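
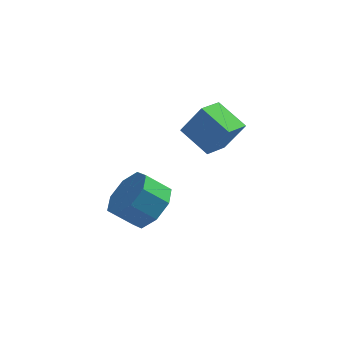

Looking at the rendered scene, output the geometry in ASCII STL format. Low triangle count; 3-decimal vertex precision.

solid 
facet normal -0.521 0.003 -0.854
outer loop
vertex 2.378 -3.272 0.718
vertex 1.436 -2.568 1.295
vertex 2.861 -2.387 0.426
endloop
endfacet
facet normal 0.719 -0.538 -0.441
outer loop
vertex 3.544 -2.392 1.545
vertex 2.378 -3.272 0.718
vertex 2.861 -2.387 0.426
endloop
endfacet
facet normal -0.521 0.004 -0.854
outer loop
vertex 2.861 -2.387 0.426
vertex 1.436 -2.568 1.295
vertex 1.92 -1.683 1.004
endloop
endfacet
facet normal 0.461 0.843 -0.277
outer loop
vertex 1.92 -1.683 1.004
vertex 3.544 -2.392 1.545
vertex 2.861 -2.387 0.426
endloop
endfacet
facet normal -0.460 -0.843 0.277
outer loop
vertex 2.378 -3.272 0.718
vertex 2.119 -2.573 2.414
vertex 1.436 -2.568 1.295
endloop
endfacet
facet normal 0.719 -0.538 -0.441
outer loop
vertex 3.06 -3.277 1.836
vertex 2.378 -3.272 0.718
vertex 3.544 -2.392 1.545
endloop
endfacet
facet normal -0.461 -0.843 0.277
outer loop
vertex 3.06 -3.277 1.836
vertex 2.119 -2.573 2.414
vertex 2.378 -3.272 0.718
endloop
endfacet
facet normal -0.718 0.538 0.441
outer loop
vertex 1.436 -2.568 1.295
vertex 2.119 -2.573 2.414
vertex 1.92 -1.683 1.004
endloop
endfacet
facet normal 0.460 0.843 -0.277
outer loop
vertex 2.602 -1.688 2.122
vertex 3.544 -2.392 1.545
vertex 1.92 -1.683 1.004
endloop
endfacet
facet normal -0.719 0.538 0.441
outer loop
vertex 1.92 -1.683 1.004
vertex 2.119 -2.573 2.414
vertex 2.602 -1.688 2.122
endloop
endfacet
facet normal 0.520 -0.004 0.854
outer loop
vertex 2.602 -1.688 2.122
vertex 3.06 -3.277 1.836
vertex 3.544 -2.392 1.545
endloop
endfacet
facet normal 0.522 -0.003 0.853
outer loop
vertex 2.119 -2.573 2.414
vertex 3.06 -3.277 1.836
vertex 2.602 -1.688 2.122
endloop
endfacet
facet normal 0.746 0.099 -0.659
outer loop
vertex 1.163 -2.71 -1.575
vertex 0.554 -2.986 -2.306
vertex 0.805 -2.122 -1.892
endloop
endfacet
facet normal 0.470 0.623 0.625
outer loop
vertex 1.163 -2.71 -1.575
vertex 0.805 -2.122 -1.892
vertex 0.335 -2.819 -0.844
endloop
endfacet
facet normal 0.470 0.623 0.625
outer loop
vertex 0.335 -2.819 -0.844
vertex 0.805 -2.122 -1.892
vertex -0.023 -2.231 -1.161
endloop
endfacet
facet normal -0.746 -0.099 0.659
outer loop
vertex 0.335 -2.819 -0.844
vertex -0.023 -2.231 -1.161
vertex -0.274 -3.094 -1.574
endloop
endfacet
facet normal 0.746 0.099 -0.658
outer loop
vertex 0.805 -2.122 -1.892
vertex 0.554 -2.986 -2.306
vertex 0.301 -2.04 -2.451
endloop
endfacet
facet normal -0.001 0.989 0.146
outer loop
vertex 0.805 -2.122 -1.892
vertex 0.301 -2.04 -2.451
vertex -0.023 -2.231 -1.161
endloop
endfacet
facet normal -0.001 0.989 0.146
outer loop
vertex -0.023 -2.231 -1.161
vertex 0.301 -2.04 -2.451
vertex -0.527 -2.149 -1.72
endloop
endfacet
facet normal -0.746 -0.098 0.658
outer loop
vertex -0.023 -2.231 -1.161
vertex -0.527 -2.149 -1.72
vertex -0.274 -3.094 -1.574
endloop
endfacet
facet normal 0.746 0.099 -0.658
outer loop
vertex 0.301 -2.04 -2.451
vertex 0.554 -2.986 -2.306
vertex -0.055 -2.511 -2.925
endloop
endfacet
facet normal -0.471 0.777 -0.418
outer loop
vertex 0.301 -2.04 -2.451
vertex -0.055 -2.511 -2.925
vertex -0.527 -2.149 -1.72
endloop
endfacet
facet normal -0.471 0.777 -0.418
outer loop
vertex -0.527 -2.149 -1.72
vertex -0.055 -2.511 -2.925
vertex -0.883 -2.62 -2.194
endloop
endfacet
facet normal -0.746 -0.098 0.658
outer loop
vertex -0.527 -2.149 -1.72
vertex -0.883 -2.62 -2.194
vertex -0.274 -3.094 -1.574
endloop
endfacet
facet normal 0.746 0.098 -0.659
outer loop
vertex -0.055 -2.511 -2.925
vertex 0.554 -2.986 -2.306
vertex -0.055 -3.261 -3.036
endloop
endfacet
facet normal -0.666 0.109 -0.738
outer loop
vertex -0.055 -2.511 -2.925
vertex -0.055 -3.261 -3.036
vertex -0.883 -2.62 -2.194
endloop
endfacet
facet normal -0.666 0.109 -0.738
outer loop
vertex -0.883 -2.62 -2.194
vertex -0.055 -3.261 -3.036
vertex -0.883 -3.37 -2.305
endloop
endfacet
facet normal -0.746 -0.097 0.658
outer loop
vertex -0.883 -2.62 -2.194
vertex -0.883 -3.37 -2.305
vertex -0.274 -3.094 -1.574
endloop
endfacet
facet normal 0.746 0.099 -0.659
outer loop
vertex -0.055 -3.261 -3.036
vertex 0.554 -2.986 -2.306
vertex 0.303 -3.849 -2.719
endloop
endfacet
facet normal -0.470 -0.623 -0.625
outer loop
vertex -0.055 -3.261 -3.036
vertex 0.303 -3.849 -2.719
vertex -0.883 -3.37 -2.305
endloop
endfacet
facet normal -0.470 -0.623 -0.625
outer loop
vertex -0.883 -3.37 -2.305
vertex 0.303 -3.849 -2.719
vertex -0.525 -3.958 -1.988
endloop
endfacet
facet normal -0.746 -0.099 0.659
outer loop
vertex -0.883 -3.37 -2.305
vertex -0.525 -3.958 -1.988
vertex -0.274 -3.094 -1.574
endloop
endfacet
facet normal 0.746 0.098 -0.658
outer loop
vertex 0.303 -3.849 -2.719
vertex 0.554 -2.986 -2.306
vertex 0.807 -3.931 -2.16
endloop
endfacet
facet normal 0.001 -0.989 -0.146
outer loop
vertex 0.303 -3.849 -2.719
vertex 0.807 -3.931 -2.16
vertex -0.525 -3.958 -1.988
endloop
endfacet
facet normal 0.001 -0.989 -0.146
outer loop
vertex -0.525 -3.958 -1.988
vertex 0.807 -3.931 -2.16
vertex -0.021 -4.04 -1.429
endloop
endfacet
facet normal -0.746 -0.099 0.658
outer loop
vertex -0.525 -3.958 -1.988
vertex -0.021 -4.04 -1.429
vertex -0.274 -3.094 -1.574
endloop
endfacet
facet normal 0.746 0.098 -0.658
outer loop
vertex 0.807 -3.931 -2.16
vertex 0.554 -2.986 -2.306
vertex 1.163 -3.46 -1.686
endloop
endfacet
facet normal 0.471 -0.777 0.418
outer loop
vertex 0.807 -3.931 -2.16
vertex 1.163 -3.46 -1.686
vertex -0.021 -4.04 -1.429
endloop
endfacet
facet normal 0.471 -0.777 0.418
outer loop
vertex -0.021 -4.04 -1.429
vertex 1.163 -3.46 -1.686
vertex 0.335 -3.569 -0.955
endloop
endfacet
facet normal -0.746 -0.099 0.658
outer loop
vertex -0.021 -4.04 -1.429
vertex 0.335 -3.569 -0.955
vertex -0.274 -3.094 -1.574
endloop
endfacet
facet normal 0.746 0.097 -0.658
outer loop
vertex 1.163 -3.46 -1.686
vertex 0.554 -2.986 -2.306
vertex 1.163 -2.71 -1.575
endloop
endfacet
facet normal 0.666 -0.109 0.738
outer loop
vertex 1.163 -3.46 -1.686
vertex 1.163 -2.71 -1.575
vertex 0.335 -3.569 -0.955
endloop
endfacet
facet normal 0.666 -0.109 0.738
outer loop
vertex 0.335 -3.569 -0.955
vertex 1.163 -2.71 -1.575
vertex 0.335 -2.819 -0.844
endloop
endfacet
facet normal -0.746 -0.098 0.659
outer loop
vertex 0.335 -3.569 -0.955
vertex 0.335 -2.819 -0.844
vertex -0.274 -3.094 -1.574
endloop
endfacet

endsolid


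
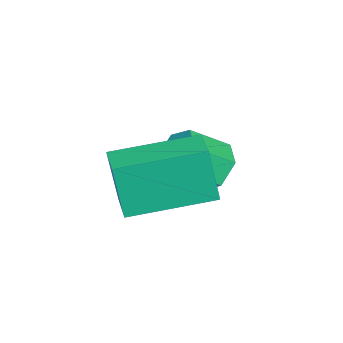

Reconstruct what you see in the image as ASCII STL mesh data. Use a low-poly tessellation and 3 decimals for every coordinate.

solid 
facet normal -0.885 -0.453 -0.103
outer loop
vertex 3.797 -0.2 0.695
vertex 2.826 1.623 1.018
vertex 3.826 0.073 -0.759
endloop
endfacet
facet normal 0.464 -0.872 -0.155
outer loop
vertex 4.694 0.517 -0.658
vertex 3.797 -0.2 0.695
vertex 3.826 0.073 -0.759
endloop
endfacet
facet normal -0.886 -0.453 -0.103
outer loop
vertex 3.826 0.073 -0.759
vertex 2.826 1.623 1.018
vertex 2.856 1.896 -0.436
endloop
endfacet
facet normal 0.020 0.185 -0.983
outer loop
vertex 2.856 1.896 -0.436
vertex 4.694 0.517 -0.658
vertex 3.826 0.073 -0.759
endloop
endfacet
facet normal -0.020 -0.185 0.983
outer loop
vertex 3.797 -0.2 0.695
vertex 3.694 2.067 1.119
vertex 2.826 1.623 1.018
endloop
endfacet
facet normal 0.465 -0.872 -0.154
outer loop
vertex 4.664 0.244 0.796
vertex 3.797 -0.2 0.695
vertex 4.694 0.517 -0.658
endloop
endfacet
facet normal -0.020 -0.185 0.983
outer loop
vertex 4.664 0.244 0.796
vertex 3.694 2.067 1.119
vertex 3.797 -0.2 0.695
endloop
endfacet
facet normal -0.464 0.872 0.154
outer loop
vertex 2.826 1.623 1.018
vertex 3.694 2.067 1.119
vertex 2.856 1.896 -0.436
endloop
endfacet
facet normal 0.020 0.185 -0.983
outer loop
vertex 3.723 2.34 -0.335
vertex 4.694 0.517 -0.658
vertex 2.856 1.896 -0.436
endloop
endfacet
facet normal -0.465 0.872 0.154
outer loop
vertex 2.856 1.896 -0.436
vertex 3.694 2.067 1.119
vertex 3.723 2.34 -0.335
endloop
endfacet
facet normal 0.885 0.453 0.103
outer loop
vertex 3.723 2.34 -0.335
vertex 4.664 0.244 0.796
vertex 4.694 0.517 -0.658
endloop
endfacet
facet normal 0.886 0.453 0.103
outer loop
vertex 3.694 2.067 1.119
vertex 4.664 0.244 0.796
vertex 3.723 2.34 -0.335
endloop
endfacet
facet normal -0.458 0.678 -0.575
outer loop
vertex 2.024 1.413 -1.364
vertex 1.641 1.627 -0.806
vertex 2.267 1.932 -0.945
endloop
endfacet
facet normal 0.820 0.075 -0.568
outer loop
vertex 2.024 1.413 -1.364
vertex 2.267 1.932 -0.945
vertex 2.562 0.62 -0.692
endloop
endfacet
facet normal 0.820 0.075 -0.567
outer loop
vertex 2.562 0.62 -0.692
vertex 2.267 1.932 -0.945
vertex 2.804 1.139 -0.273
endloop
endfacet
facet normal 0.459 -0.678 0.574
outer loop
vertex 2.562 0.62 -0.692
vertex 2.804 1.139 -0.273
vertex 2.179 0.833 -0.134
endloop
endfacet
facet normal -0.458 0.678 -0.575
outer loop
vertex 2.267 1.932 -0.945
vertex 1.641 1.627 -0.806
vertex 1.884 2.146 -0.387
endloop
endfacet
facet normal 0.706 0.671 0.227
outer loop
vertex 2.267 1.932 -0.945
vertex 1.884 2.146 -0.387
vertex 2.804 1.139 -0.273
endloop
endfacet
facet normal 0.706 0.671 0.227
outer loop
vertex 2.804 1.139 -0.273
vertex 1.884 2.146 -0.387
vertex 2.421 1.353 0.285
endloop
endfacet
facet normal 0.459 -0.677 0.575
outer loop
vertex 2.804 1.139 -0.273
vertex 2.421 1.353 0.285
vertex 2.179 0.833 -0.134
endloop
endfacet
facet normal -0.459 0.678 -0.574
outer loop
vertex 1.884 2.146 -0.387
vertex 1.641 1.627 -0.806
vertex 1.258 1.84 -0.248
endloop
endfacet
facet normal -0.115 0.596 0.795
outer loop
vertex 1.884 2.146 -0.387
vertex 1.258 1.84 -0.248
vertex 2.421 1.353 0.285
endloop
endfacet
facet normal -0.115 0.596 0.795
outer loop
vertex 2.421 1.353 0.285
vertex 1.258 1.84 -0.248
vertex 1.796 1.047 0.424
endloop
endfacet
facet normal 0.459 -0.677 0.575
outer loop
vertex 2.421 1.353 0.285
vertex 1.796 1.047 0.424
vertex 2.179 0.833 -0.134
endloop
endfacet
facet normal -0.459 0.678 -0.574
outer loop
vertex 1.258 1.84 -0.248
vertex 1.641 1.627 -0.806
vertex 1.016 1.321 -0.667
endloop
endfacet
facet normal -0.820 -0.076 0.567
outer loop
vertex 1.258 1.84 -0.248
vertex 1.016 1.321 -0.667
vertex 1.796 1.047 0.424
endloop
endfacet
facet normal -0.820 -0.074 0.568
outer loop
vertex 1.796 1.047 0.424
vertex 1.016 1.321 -0.667
vertex 1.553 0.528 0.005
endloop
endfacet
facet normal 0.458 -0.678 0.575
outer loop
vertex 1.796 1.047 0.424
vertex 1.553 0.528 0.005
vertex 2.179 0.833 -0.134
endloop
endfacet
facet normal -0.459 0.677 -0.575
outer loop
vertex 1.016 1.321 -0.667
vertex 1.641 1.627 -0.806
vertex 1.399 1.107 -1.225
endloop
endfacet
facet normal -0.706 -0.671 -0.227
outer loop
vertex 1.016 1.321 -0.667
vertex 1.399 1.107 -1.225
vertex 1.553 0.528 0.005
endloop
endfacet
facet normal -0.706 -0.671 -0.227
outer loop
vertex 1.553 0.528 0.005
vertex 1.399 1.107 -1.225
vertex 1.936 0.314 -0.553
endloop
endfacet
facet normal 0.458 -0.678 0.575
outer loop
vertex 1.553 0.528 0.005
vertex 1.936 0.314 -0.553
vertex 2.179 0.833 -0.134
endloop
endfacet
facet normal -0.459 0.677 -0.575
outer loop
vertex 1.399 1.107 -1.225
vertex 1.641 1.627 -0.806
vertex 2.024 1.413 -1.364
endloop
endfacet
facet normal 0.115 -0.596 -0.795
outer loop
vertex 1.399 1.107 -1.225
vertex 2.024 1.413 -1.364
vertex 1.936 0.314 -0.553
endloop
endfacet
facet normal 0.115 -0.596 -0.795
outer loop
vertex 1.936 0.314 -0.553
vertex 2.024 1.413 -1.364
vertex 2.562 0.62 -0.692
endloop
endfacet
facet normal 0.459 -0.678 0.574
outer loop
vertex 1.936 0.314 -0.553
vertex 2.562 0.62 -0.692
vertex 2.179 0.833 -0.134
endloop
endfacet

endsolid


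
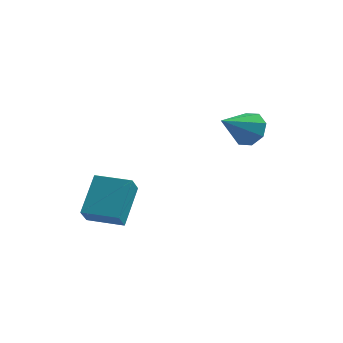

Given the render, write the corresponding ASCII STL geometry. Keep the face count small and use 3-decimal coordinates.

solid 
facet normal 0.525 0.646 -0.555
outer loop
vertex 2.7 3.358 -0.146
vertex 2.333 3.007 -0.902
vertex 2.11 3.679 -0.331
endloop
endfacet
facet normal -0.137 0.293 0.946
outer loop
vertex 2.7 3.358 -0.146
vertex 2.11 3.679 -0.331
vertex 1.347 1.793 0.142
endloop
endfacet
facet normal 0.525 0.646 -0.555
outer loop
vertex 2.11 3.679 -0.331
vertex 2.333 3.007 -0.902
vertex 1.651 3.607 -0.849
endloop
endfacet
facet normal -0.705 0.427 0.566
outer loop
vertex 2.11 3.679 -0.331
vertex 1.651 3.607 -0.849
vertex 1.347 1.793 0.142
endloop
endfacet
facet normal 0.525 0.645 -0.555
outer loop
vertex 1.651 3.607 -0.849
vertex 2.333 3.007 -0.902
vertex 1.592 3.182 -1.399
endloop
endfacet
facet normal -0.987 0.157 -0.015
outer loop
vertex 1.651 3.607 -0.849
vertex 1.592 3.182 -1.399
vertex 1.347 1.793 0.142
endloop
endfacet
facet normal 0.525 0.645 -0.555
outer loop
vertex 1.592 3.182 -1.399
vertex 2.333 3.007 -0.902
vertex 1.967 2.655 -1.657
endloop
endfacet
facet normal -0.816 -0.359 -0.453
outer loop
vertex 1.592 3.182 -1.399
vertex 1.967 2.655 -1.657
vertex 1.347 1.793 0.142
endloop
endfacet
facet normal 0.524 0.646 -0.555
outer loop
vertex 1.967 2.655 -1.657
vertex 2.333 3.007 -0.902
vertex 2.557 2.334 -1.473
endloop
endfacet
facet normal -0.292 -0.819 -0.493
outer loop
vertex 1.967 2.655 -1.657
vertex 2.557 2.334 -1.473
vertex 1.347 1.793 0.142
endloop
endfacet
facet normal 0.525 0.645 -0.555
outer loop
vertex 2.557 2.334 -1.473
vertex 2.333 3.007 -0.902
vertex 3.016 2.407 -0.954
endloop
endfacet
facet normal 0.278 -0.954 -0.111
outer loop
vertex 2.557 2.334 -1.473
vertex 3.016 2.407 -0.954
vertex 1.347 1.793 0.142
endloop
endfacet
facet normal 0.525 0.646 -0.554
outer loop
vertex 3.016 2.407 -0.954
vertex 2.333 3.007 -0.902
vertex 3.075 2.831 -0.404
endloop
endfacet
facet normal 0.559 -0.685 0.468
outer loop
vertex 3.016 2.407 -0.954
vertex 3.075 2.831 -0.404
vertex 1.347 1.793 0.142
endloop
endfacet
facet normal 0.525 0.645 -0.555
outer loop
vertex 3.075 2.831 -0.404
vertex 2.333 3.007 -0.902
vertex 2.7 3.358 -0.146
endloop
endfacet
facet normal 0.387 -0.168 0.906
outer loop
vertex 3.075 2.831 -0.404
vertex 2.7 3.358 -0.146
vertex 1.347 1.793 0.142
endloop
endfacet
facet normal -0.990 0.144 0.009
outer loop
vertex -3.741 -1.781 -3.718
vertex -3.501 -0.209 -2.425
vertex -3.652 -1.117 -4.541
endloop
endfacet
facet normal -0.117 -0.767 -0.631
outer loop
vertex -2.039 -1.351 -4.555
vertex -3.741 -1.781 -3.718
vertex -3.652 -1.117 -4.541
endloop
endfacet
facet normal -0.990 0.144 0.009
outer loop
vertex -3.652 -1.117 -4.541
vertex -3.501 -0.209 -2.425
vertex -3.412 0.455 -3.247
endloop
endfacet
facet normal 0.084 0.626 -0.776
outer loop
vertex -3.412 0.455 -3.247
vertex -2.039 -1.351 -4.555
vertex -3.652 -1.117 -4.541
endloop
endfacet
facet normal -0.084 -0.625 0.776
outer loop
vertex -3.741 -1.781 -3.718
vertex -1.888 -0.443 -2.439
vertex -3.501 -0.209 -2.425
endloop
endfacet
facet normal -0.117 -0.766 -0.632
outer loop
vertex -2.128 -2.015 -3.733
vertex -3.741 -1.781 -3.718
vertex -2.039 -1.351 -4.555
endloop
endfacet
facet normal -0.084 -0.626 0.776
outer loop
vertex -2.128 -2.015 -3.733
vertex -1.888 -0.443 -2.439
vertex -3.741 -1.781 -3.718
endloop
endfacet
facet normal 0.117 0.766 0.632
outer loop
vertex -3.501 -0.209 -2.425
vertex -1.888 -0.443 -2.439
vertex -3.412 0.455 -3.247
endloop
endfacet
facet normal 0.084 0.625 -0.776
outer loop
vertex -1.799 0.221 -3.262
vertex -2.039 -1.351 -4.555
vertex -3.412 0.455 -3.247
endloop
endfacet
facet normal 0.117 0.767 0.631
outer loop
vertex -3.412 0.455 -3.247
vertex -1.888 -0.443 -2.439
vertex -1.799 0.221 -3.262
endloop
endfacet
facet normal 0.990 -0.144 -0.009
outer loop
vertex -1.799 0.221 -3.262
vertex -2.128 -2.015 -3.733
vertex -2.039 -1.351 -4.555
endloop
endfacet
facet normal 0.990 -0.144 -0.009
outer loop
vertex -1.888 -0.443 -2.439
vertex -2.128 -2.015 -3.733
vertex -1.799 0.221 -3.262
endloop
endfacet

endsolid


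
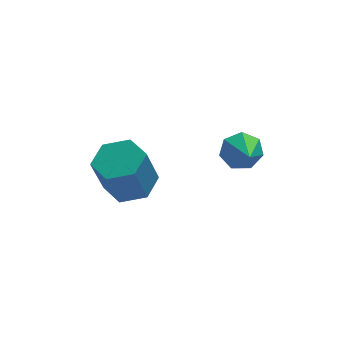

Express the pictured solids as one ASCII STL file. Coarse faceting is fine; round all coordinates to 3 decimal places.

solid 
facet normal 0.262 0.211 -0.942
outer loop
vertex -1.119 -1.543 -4.547
vertex -2.082 -1.439 -4.792
vertex -1.561 -0.649 -4.47
endloop
endfacet
facet normal 0.858 0.396 0.327
outer loop
vertex -1.119 -1.543 -4.547
vertex -1.561 -0.649 -4.47
vertex -1.594 -1.924 -2.842
endloop
endfacet
facet normal 0.857 0.397 0.328
outer loop
vertex -1.594 -1.924 -2.842
vertex -1.561 -0.649 -4.47
vertex -2.036 -1.031 -2.766
endloop
endfacet
facet normal -0.263 -0.210 0.942
outer loop
vertex -1.594 -1.924 -2.842
vertex -2.036 -1.031 -2.766
vertex -2.558 -1.821 -3.088
endloop
endfacet
facet normal 0.262 0.211 -0.942
outer loop
vertex -1.561 -0.649 -4.47
vertex -2.082 -1.439 -4.792
vertex -2.525 -0.546 -4.715
endloop
endfacet
facet normal 0.045 0.972 0.231
outer loop
vertex -1.561 -0.649 -4.47
vertex -2.525 -0.546 -4.715
vertex -2.036 -1.031 -2.766
endloop
endfacet
facet normal 0.046 0.972 0.230
outer loop
vertex -2.036 -1.031 -2.766
vertex -2.525 -0.546 -4.715
vertex -3.0 -0.927 -3.011
endloop
endfacet
facet normal -0.262 -0.211 0.942
outer loop
vertex -2.036 -1.031 -2.766
vertex -3.0 -0.927 -3.011
vertex -2.558 -1.821 -3.088
endloop
endfacet
facet normal 0.263 0.212 -0.941
outer loop
vertex -2.525 -0.546 -4.715
vertex -2.082 -1.439 -4.792
vertex -3.046 -1.336 -5.038
endloop
endfacet
facet normal -0.812 0.575 -0.098
outer loop
vertex -2.525 -0.546 -4.715
vertex -3.046 -1.336 -5.038
vertex -3.0 -0.927 -3.011
endloop
endfacet
facet normal -0.812 0.575 -0.098
outer loop
vertex -3.0 -0.927 -3.011
vertex -3.046 -1.336 -5.038
vertex -3.521 -1.717 -3.333
endloop
endfacet
facet normal -0.262 -0.211 0.942
outer loop
vertex -3.0 -0.927 -3.011
vertex -3.521 -1.717 -3.333
vertex -2.558 -1.821 -3.088
endloop
endfacet
facet normal 0.263 0.210 -0.942
outer loop
vertex -3.046 -1.336 -5.038
vertex -2.082 -1.439 -4.792
vertex -2.604 -2.229 -5.114
endloop
endfacet
facet normal -0.858 -0.397 -0.328
outer loop
vertex -3.046 -1.336 -5.038
vertex -2.604 -2.229 -5.114
vertex -3.521 -1.717 -3.333
endloop
endfacet
facet normal -0.858 -0.396 -0.328
outer loop
vertex -3.521 -1.717 -3.333
vertex -2.604 -2.229 -5.114
vertex -3.079 -2.611 -3.41
endloop
endfacet
facet normal -0.262 -0.211 0.942
outer loop
vertex -3.521 -1.717 -3.333
vertex -3.079 -2.611 -3.41
vertex -2.558 -1.821 -3.088
endloop
endfacet
facet normal 0.262 0.211 -0.942
outer loop
vertex -2.604 -2.229 -5.114
vertex -2.082 -1.439 -4.792
vertex -1.64 -2.333 -4.869
endloop
endfacet
facet normal -0.046 -0.972 -0.231
outer loop
vertex -2.604 -2.229 -5.114
vertex -1.64 -2.333 -4.869
vertex -3.079 -2.611 -3.41
endloop
endfacet
facet normal -0.045 -0.972 -0.230
outer loop
vertex -3.079 -2.611 -3.41
vertex -1.64 -2.333 -4.869
vertex -2.115 -2.714 -3.165
endloop
endfacet
facet normal -0.262 -0.211 0.942
outer loop
vertex -3.079 -2.611 -3.41
vertex -2.115 -2.714 -3.165
vertex -2.558 -1.821 -3.088
endloop
endfacet
facet normal 0.262 0.211 -0.942
outer loop
vertex -1.64 -2.333 -4.869
vertex -2.082 -1.439 -4.792
vertex -1.119 -1.543 -4.547
endloop
endfacet
facet normal 0.812 -0.575 0.098
outer loop
vertex -1.64 -2.333 -4.869
vertex -1.119 -1.543 -4.547
vertex -2.115 -2.714 -3.165
endloop
endfacet
facet normal 0.812 -0.575 0.098
outer loop
vertex -2.115 -2.714 -3.165
vertex -1.119 -1.543 -4.547
vertex -1.594 -1.924 -2.842
endloop
endfacet
facet normal -0.263 -0.212 0.941
outer loop
vertex -2.115 -2.714 -3.165
vertex -1.594 -1.924 -2.842
vertex -2.558 -1.821 -3.088
endloop
endfacet
facet normal -0.024 0.860 -0.509
outer loop
vertex 2.222 -3.2 -2.314
vertex 1.483 -3.089 -2.092
vertex 2.138 -2.86 -1.736
endloop
endfacet
facet normal 0.900 -0.306 0.311
outer loop
vertex 2.222 -3.2 -2.314
vertex 2.138 -2.86 -1.736
vertex 1.517 -4.311 -1.368
endloop
endfacet
facet normal -0.024 0.860 -0.509
outer loop
vertex 2.138 -2.86 -1.736
vertex 1.483 -3.089 -2.092
vertex 1.56 -2.692 -1.425
endloop
endfacet
facet normal 0.478 0.018 0.878
outer loop
vertex 2.138 -2.86 -1.736
vertex 1.56 -2.692 -1.425
vertex 1.517 -4.311 -1.368
endloop
endfacet
facet normal -0.025 0.860 -0.509
outer loop
vertex 1.56 -2.692 -1.425
vertex 1.483 -3.089 -2.092
vertex 0.924 -2.824 -1.617
endloop
endfacet
facet normal -0.297 0.041 0.954
outer loop
vertex 1.56 -2.692 -1.425
vertex 0.924 -2.824 -1.617
vertex 1.517 -4.311 -1.368
endloop
endfacet
facet normal -0.025 0.860 -0.509
outer loop
vertex 0.924 -2.824 -1.617
vertex 1.483 -3.089 -2.092
vertex 0.709 -3.155 -2.166
endloop
endfacet
facet normal -0.839 -0.254 0.482
outer loop
vertex 0.924 -2.824 -1.617
vertex 0.709 -3.155 -2.166
vertex 1.517 -4.311 -1.368
endloop
endfacet
facet normal -0.025 0.860 -0.509
outer loop
vertex 0.709 -3.155 -2.166
vertex 1.483 -3.089 -2.092
vertex 1.077 -3.437 -2.66
endloop
endfacet
facet normal -0.741 -0.645 -0.184
outer loop
vertex 0.709 -3.155 -2.166
vertex 1.077 -3.437 -2.66
vertex 1.517 -4.311 -1.368
endloop
endfacet
facet normal -0.023 0.860 -0.510
outer loop
vertex 1.077 -3.437 -2.66
vertex 1.483 -3.089 -2.092
vertex 1.75 -3.458 -2.726
endloop
endfacet
facet normal -0.079 -0.838 -0.540
outer loop
vertex 1.077 -3.437 -2.66
vertex 1.75 -3.458 -2.726
vertex 1.517 -4.311 -1.368
endloop
endfacet
facet normal -0.024 0.860 -0.510
outer loop
vertex 1.75 -3.458 -2.726
vertex 1.483 -3.089 -2.092
vertex 2.222 -3.2 -2.314
endloop
endfacet
facet normal 0.654 -0.686 -0.319
outer loop
vertex 1.75 -3.458 -2.726
vertex 2.222 -3.2 -2.314
vertex 1.517 -4.311 -1.368
endloop
endfacet

endsolid


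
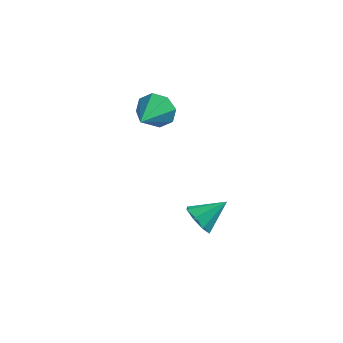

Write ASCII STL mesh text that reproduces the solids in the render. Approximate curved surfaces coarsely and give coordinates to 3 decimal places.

solid 
facet normal -0.610 -0.573 -0.547
outer loop
vertex 1.051 -1.825 -3.063
vertex 0.562 -1.129 -3.247
vertex 1.252 -1.512 -3.615
endloop
endfacet
facet normal 0.929 -0.342 0.144
outer loop
vertex 1.051 -1.825 -3.063
vertex 1.252 -1.512 -3.615
vertex 1.538 -0.211 -2.373
endloop
endfacet
facet normal -0.610 -0.573 -0.547
outer loop
vertex 1.252 -1.512 -3.615
vertex 0.562 -1.129 -3.247
vertex 1.049 -0.974 -3.952
endloop
endfacet
facet normal 0.927 0.131 -0.350
outer loop
vertex 1.252 -1.512 -3.615
vertex 1.049 -0.974 -3.952
vertex 1.538 -0.211 -2.373
endloop
endfacet
facet normal -0.609 -0.574 -0.547
outer loop
vertex 1.049 -0.974 -3.952
vertex 0.562 -1.129 -3.247
vertex 0.56 -0.528 -3.876
endloop
endfacet
facet normal 0.542 0.679 -0.496
outer loop
vertex 1.049 -0.974 -3.952
vertex 0.56 -0.528 -3.876
vertex 1.538 -0.211 -2.373
endloop
endfacet
facet normal -0.609 -0.574 -0.547
outer loop
vertex 0.56 -0.528 -3.876
vertex 0.562 -1.129 -3.247
vertex 0.073 -0.434 -3.432
endloop
endfacet
facet normal 0.000 0.978 -0.207
outer loop
vertex 0.56 -0.528 -3.876
vertex 0.073 -0.434 -3.432
vertex 1.538 -0.211 -2.373
endloop
endfacet
facet normal -0.610 -0.574 -0.546
outer loop
vertex 0.073 -0.434 -3.432
vertex 0.562 -1.129 -3.247
vertex -0.127 -0.747 -2.88
endloop
endfacet
facet normal -0.382 0.857 0.347
outer loop
vertex 0.073 -0.434 -3.432
vertex -0.127 -0.747 -2.88
vertex 1.538 -0.211 -2.373
endloop
endfacet
facet normal -0.610 -0.574 -0.547
outer loop
vertex -0.127 -0.747 -2.88
vertex 0.562 -1.129 -3.247
vertex 0.076 -1.284 -2.543
endloop
endfacet
facet normal -0.380 0.384 0.841
outer loop
vertex -0.127 -0.747 -2.88
vertex 0.076 -1.284 -2.543
vertex 1.538 -0.211 -2.373
endloop
endfacet
facet normal -0.610 -0.574 -0.547
outer loop
vertex 0.076 -1.284 -2.543
vertex 0.562 -1.129 -3.247
vertex 0.564 -1.73 -2.619
endloop
endfacet
facet normal 0.005 -0.163 0.987
outer loop
vertex 0.076 -1.284 -2.543
vertex 0.564 -1.73 -2.619
vertex 1.538 -0.211 -2.373
endloop
endfacet
facet normal -0.610 -0.573 -0.547
outer loop
vertex 0.564 -1.73 -2.619
vertex 0.562 -1.129 -3.247
vertex 1.051 -1.825 -3.063
endloop
endfacet
facet normal 0.546 -0.463 0.698
outer loop
vertex 0.564 -1.73 -2.619
vertex 1.051 -1.825 -3.063
vertex 1.538 -0.211 -2.373
endloop
endfacet
facet normal -0.020 0.951 -0.309
outer loop
vertex -1.557 0.435 3.297
vertex -1.989 0.165 2.496
vertex -2.282 0.439 3.357
endloop
endfacet
facet normal 0.081 -0.130 0.988
outer loop
vertex -1.557 0.435 3.297
vertex -2.282 0.439 3.357
vertex -1.951 -1.585 3.064
endloop
endfacet
facet normal -0.021 0.951 -0.310
outer loop
vertex -2.282 0.439 3.357
vertex -1.989 0.165 2.496
vertex -2.835 0.282 2.912
endloop
endfacet
facet normal -0.576 -0.209 0.790
outer loop
vertex -2.282 0.439 3.357
vertex -2.835 0.282 2.912
vertex -1.951 -1.585 3.064
endloop
endfacet
facet normal -0.020 0.951 -0.309
outer loop
vertex -2.835 0.282 2.912
vertex -1.989 0.165 2.496
vertex -2.892 0.057 2.223
endloop
endfacet
facet normal -0.891 -0.405 0.206
outer loop
vertex -2.835 0.282 2.912
vertex -2.892 0.057 2.223
vertex -1.951 -1.585 3.064
endloop
endfacet
facet normal -0.020 0.951 -0.309
outer loop
vertex -2.892 0.057 2.223
vertex -1.989 0.165 2.496
vertex -2.421 -0.105 1.694
endloop
endfacet
facet normal -0.678 -0.603 -0.419
outer loop
vertex -2.892 0.057 2.223
vertex -2.421 -0.105 1.694
vertex -1.951 -1.585 3.064
endloop
endfacet
facet normal -0.020 0.951 -0.309
outer loop
vertex -2.421 -0.105 1.694
vertex -1.989 0.165 2.496
vertex -1.696 -0.109 1.634
endloop
endfacet
facet normal -0.064 -0.689 -0.722
outer loop
vertex -2.421 -0.105 1.694
vertex -1.696 -0.109 1.634
vertex -1.951 -1.585 3.064
endloop
endfacet
facet normal -0.021 0.951 -0.309
outer loop
vertex -1.696 -0.109 1.634
vertex -1.989 0.165 2.496
vertex -1.143 0.048 2.079
endloop
endfacet
facet normal 0.595 -0.610 -0.524
outer loop
vertex -1.696 -0.109 1.634
vertex -1.143 0.048 2.079
vertex -1.951 -1.585 3.064
endloop
endfacet
facet normal -0.021 0.951 -0.309
outer loop
vertex -1.143 0.048 2.079
vertex -1.989 0.165 2.496
vertex -1.085 0.273 2.768
endloop
endfacet
facet normal 0.908 -0.414 0.059
outer loop
vertex -1.143 0.048 2.079
vertex -1.085 0.273 2.768
vertex -1.951 -1.585 3.064
endloop
endfacet
facet normal -0.020 0.951 -0.309
outer loop
vertex -1.085 0.273 2.768
vertex -1.989 0.165 2.496
vertex -1.557 0.435 3.297
endloop
endfacet
facet normal 0.695 -0.215 0.686
outer loop
vertex -1.085 0.273 2.768
vertex -1.557 0.435 3.297
vertex -1.951 -1.585 3.064
endloop
endfacet

endsolid


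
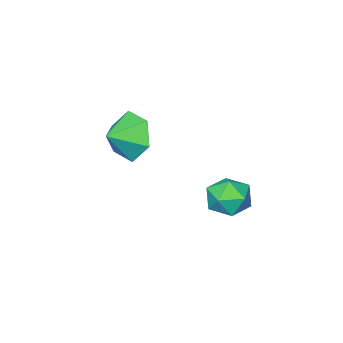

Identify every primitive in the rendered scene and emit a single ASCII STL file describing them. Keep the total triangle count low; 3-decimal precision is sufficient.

solid 
facet normal -0.932 0.088 -0.352
outer loop
vertex 2.782 -2.285 2.06
vertex 2.406 -2.814 2.923
vertex 2.498 -1.738 2.947
endloop
endfacet
facet normal 0.804 0.586 -0.104
outer loop
vertex 2.782 -2.285 2.06
vertex 2.498 -1.738 2.947
vertex 3.394 -2.906 3.297
endloop
endfacet
facet normal -0.932 0.088 -0.352
outer loop
vertex 2.498 -1.738 2.947
vertex 2.406 -2.814 2.923
vertex 2.122 -2.267 3.81
endloop
endfacet
facet normal 0.539 0.593 0.598
outer loop
vertex 2.498 -1.738 2.947
vertex 2.122 -2.267 3.81
vertex 3.394 -2.906 3.297
endloop
endfacet
facet normal -0.932 0.088 -0.352
outer loop
vertex 2.122 -2.267 3.81
vertex 2.406 -2.814 2.923
vertex 2.03 -3.343 3.786
endloop
endfacet
facet normal 0.351 -0.051 0.935
outer loop
vertex 2.122 -2.267 3.81
vertex 2.03 -3.343 3.786
vertex 3.394 -2.906 3.297
endloop
endfacet
facet normal -0.932 0.087 -0.353
outer loop
vertex 2.03 -3.343 3.786
vertex 2.406 -2.814 2.923
vertex 2.315 -3.89 2.899
endloop
endfacet
facet normal 0.429 -0.701 0.570
outer loop
vertex 2.03 -3.343 3.786
vertex 2.315 -3.89 2.899
vertex 3.394 -2.906 3.297
endloop
endfacet
facet normal -0.932 0.087 -0.353
outer loop
vertex 2.315 -3.89 2.899
vertex 2.406 -2.814 2.923
vertex 2.691 -3.361 2.036
endloop
endfacet
facet normal 0.694 -0.708 -0.132
outer loop
vertex 2.315 -3.89 2.899
vertex 2.691 -3.361 2.036
vertex 3.394 -2.906 3.297
endloop
endfacet
facet normal -0.932 0.087 -0.353
outer loop
vertex 2.691 -3.361 2.036
vertex 2.406 -2.814 2.923
vertex 2.782 -2.285 2.06
endloop
endfacet
facet normal 0.881 -0.064 -0.468
outer loop
vertex 2.691 -3.361 2.036
vertex 2.782 -2.285 2.06
vertex 3.394 -2.906 3.297
endloop
endfacet
facet normal -0.502 -0.122 0.856
outer loop
vertex -1.762 -1.306 -0.628
vertex -1.461 -2.19 -0.578
vertex -0.961 -1.503 -0.187
endloop
endfacet
facet normal -0.292 0.556 0.778
outer loop
vertex -1.762 -1.306 -0.628
vertex -0.961 -1.503 -0.187
vertex -1.016 -0.753 -0.743
endloop
endfacet
facet normal -0.570 0.804 0.171
outer loop
vertex -1.762 -1.306 -0.628
vertex -1.016 -0.753 -0.743
vertex -1.551 -0.976 -1.478
endloop
endfacet
facet normal -0.952 0.280 -0.128
outer loop
vertex -1.762 -1.306 -0.628
vertex -1.551 -0.976 -1.478
vertex -1.826 -1.865 -1.376
endloop
endfacet
facet normal -0.909 -0.293 0.297
outer loop
vertex -1.762 -1.306 -0.628
vertex -1.826 -1.865 -1.376
vertex -1.461 -2.19 -0.578
endloop
endfacet
facet normal 0.418 0.561 0.715
outer loop
vertex -1.016 -0.753 -0.743
vertex -0.961 -1.503 -0.187
vertex -0.254 -1.295 -0.764
endloop
endfacet
facet normal 0.079 -0.536 0.840
outer loop
vertex -0.961 -1.503 -0.187
vertex -1.461 -2.19 -0.578
vertex -0.529 -2.184 -0.662
endloop
endfacet
facet normal -0.580 -0.812 -0.066
outer loop
vertex -1.461 -2.19 -0.578
vertex -1.826 -1.865 -1.376
vertex -1.064 -2.407 -1.397
endloop
endfacet
facet normal -0.648 0.114 -0.753
outer loop
vertex -1.826 -1.865 -1.376
vertex -1.551 -0.976 -1.478
vertex -1.119 -1.657 -1.953
endloop
endfacet
facet normal -0.031 0.962 -0.270
outer loop
vertex -1.551 -0.976 -1.478
vertex -1.016 -0.753 -0.743
vertex -0.619 -0.97 -1.562
endloop
endfacet
facet normal 0.952 -0.280 0.128
outer loop
vertex -0.318 -1.854 -1.512
vertex -0.254 -1.295 -0.764
vertex -0.529 -2.184 -0.662
endloop
endfacet
facet normal 0.570 -0.804 -0.171
outer loop
vertex -0.318 -1.854 -1.512
vertex -0.529 -2.184 -0.662
vertex -1.064 -2.407 -1.397
endloop
endfacet
facet normal 0.292 -0.556 -0.778
outer loop
vertex -0.318 -1.854 -1.512
vertex -1.064 -2.407 -1.397
vertex -1.119 -1.657 -1.953
endloop
endfacet
facet normal 0.502 0.122 -0.856
outer loop
vertex -0.318 -1.854 -1.512
vertex -1.119 -1.657 -1.953
vertex -0.619 -0.97 -1.562
endloop
endfacet
facet normal 0.909 0.293 -0.297
outer loop
vertex -0.318 -1.854 -1.512
vertex -0.619 -0.97 -1.562
vertex -0.254 -1.295 -0.764
endloop
endfacet
facet normal 0.648 -0.114 0.753
outer loop
vertex -0.529 -2.184 -0.662
vertex -0.254 -1.295 -0.764
vertex -0.961 -1.503 -0.187
endloop
endfacet
facet normal 0.031 -0.962 0.270
outer loop
vertex -1.064 -2.407 -1.397
vertex -0.529 -2.184 -0.662
vertex -1.461 -2.19 -0.578
endloop
endfacet
facet normal -0.418 -0.561 -0.715
outer loop
vertex -1.119 -1.657 -1.953
vertex -1.064 -2.407 -1.397
vertex -1.826 -1.865 -1.376
endloop
endfacet
facet normal -0.079 0.536 -0.840
outer loop
vertex -0.619 -0.97 -1.562
vertex -1.119 -1.657 -1.953
vertex -1.551 -0.976 -1.478
endloop
endfacet
facet normal 0.580 0.812 0.066
outer loop
vertex -0.254 -1.295 -0.764
vertex -0.619 -0.97 -1.562
vertex -1.016 -0.753 -0.743
endloop
endfacet

endsolid


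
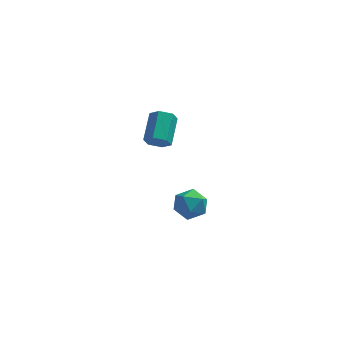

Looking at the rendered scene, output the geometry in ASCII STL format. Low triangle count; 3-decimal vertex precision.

solid 
facet normal 0.463 0.768 -0.443
outer loop
vertex 1.148 2.093 -2.607
vertex 0.758 2.658 -2.036
vertex 1.55 2.296 -1.835
endloop
endfacet
facet normal 0.854 0.174 -0.490
outer loop
vertex 1.148 2.093 -2.607
vertex 1.55 2.296 -1.835
vertex 1.552 1.453 -2.131
endloop
endfacet
facet normal 0.464 -0.321 -0.826
outer loop
vertex 1.148 2.093 -2.607
vertex 1.552 1.453 -2.131
vertex 0.76 1.293 -2.514
endloop
endfacet
facet normal -0.168 -0.033 -0.985
outer loop
vertex 1.148 2.093 -2.607
vertex 0.76 1.293 -2.514
vertex 0.269 2.037 -2.455
endloop
endfacet
facet normal -0.170 0.640 -0.749
outer loop
vertex 1.148 2.093 -2.607
vertex 0.269 2.037 -2.455
vertex 0.758 2.658 -2.036
endloop
endfacet
facet normal 0.983 -0.058 0.171
outer loop
vertex 1.552 1.453 -2.131
vertex 1.55 2.296 -1.835
vertex 1.411 1.623 -1.265
endloop
endfacet
facet normal 0.350 0.903 0.248
outer loop
vertex 1.55 2.296 -1.835
vertex 0.758 2.658 -2.036
vertex 0.92 2.367 -1.206
endloop
endfacet
facet normal -0.674 0.697 -0.246
outer loop
vertex 0.758 2.658 -2.036
vertex 0.269 2.037 -2.455
vertex 0.128 2.207 -1.589
endloop
endfacet
facet normal -0.671 -0.393 -0.628
outer loop
vertex 0.269 2.037 -2.455
vertex 0.76 1.293 -2.514
vertex 0.13 1.364 -1.885
endloop
endfacet
facet normal 0.353 -0.859 -0.370
outer loop
vertex 0.76 1.293 -2.514
vertex 1.552 1.453 -2.131
vertex 0.922 1.002 -1.684
endloop
endfacet
facet normal 0.168 0.033 0.985
outer loop
vertex 0.532 1.567 -1.113
vertex 1.411 1.623 -1.265
vertex 0.92 2.367 -1.206
endloop
endfacet
facet normal -0.464 0.321 0.826
outer loop
vertex 0.532 1.567 -1.113
vertex 0.92 2.367 -1.206
vertex 0.128 2.207 -1.589
endloop
endfacet
facet normal -0.854 -0.174 0.490
outer loop
vertex 0.532 1.567 -1.113
vertex 0.128 2.207 -1.589
vertex 0.13 1.364 -1.885
endloop
endfacet
facet normal -0.463 -0.768 0.443
outer loop
vertex 0.532 1.567 -1.113
vertex 0.13 1.364 -1.885
vertex 0.922 1.002 -1.684
endloop
endfacet
facet normal 0.170 -0.640 0.749
outer loop
vertex 0.532 1.567 -1.113
vertex 0.922 1.002 -1.684
vertex 1.411 1.623 -1.265
endloop
endfacet
facet normal 0.671 0.393 0.628
outer loop
vertex 0.92 2.367 -1.206
vertex 1.411 1.623 -1.265
vertex 1.55 2.296 -1.835
endloop
endfacet
facet normal -0.353 0.859 0.370
outer loop
vertex 0.128 2.207 -1.589
vertex 0.92 2.367 -1.206
vertex 0.758 2.658 -2.036
endloop
endfacet
facet normal -0.983 0.058 -0.171
outer loop
vertex 0.13 1.364 -1.885
vertex 0.128 2.207 -1.589
vertex 0.269 2.037 -2.455
endloop
endfacet
facet normal -0.350 -0.903 -0.248
outer loop
vertex 0.922 1.002 -1.684
vertex 0.13 1.364 -1.885
vertex 0.76 1.293 -2.514
endloop
endfacet
facet normal 0.674 -0.697 0.246
outer loop
vertex 1.411 1.623 -1.265
vertex 0.922 1.002 -1.684
vertex 1.552 1.453 -2.131
endloop
endfacet
facet normal -0.079 -0.859 -0.506
outer loop
vertex 0.147 0.347 3.351
vertex -0.461 0.309 3.51
vertex -0.292 0.605 2.981
endloop
endfacet
facet normal 0.712 0.306 -0.631
outer loop
vertex 0.147 0.347 3.351
vertex -0.292 0.605 2.981
vertex 0.269 1.669 4.13
endloop
endfacet
facet normal 0.713 0.306 -0.631
outer loop
vertex 0.269 1.669 4.13
vertex -0.292 0.605 2.981
vertex -0.17 1.928 3.76
endloop
endfacet
facet normal 0.080 0.859 0.507
outer loop
vertex 0.269 1.669 4.13
vertex -0.17 1.928 3.76
vertex -0.339 1.631 4.29
endloop
endfacet
facet normal -0.080 -0.859 -0.506
outer loop
vertex -0.292 0.605 2.981
vertex -0.461 0.309 3.51
vertex -0.901 0.568 3.14
endloop
endfacet
facet normal -0.246 0.509 -0.825
outer loop
vertex -0.292 0.605 2.981
vertex -0.901 0.568 3.14
vertex -0.17 1.928 3.76
endloop
endfacet
facet normal -0.249 0.509 -0.824
outer loop
vertex -0.17 1.928 3.76
vertex -0.901 0.568 3.14
vertex -0.778 1.89 3.92
endloop
endfacet
facet normal 0.080 0.859 0.507
outer loop
vertex -0.17 1.928 3.76
vertex -0.778 1.89 3.92
vertex -0.339 1.631 4.29
endloop
endfacet
facet normal -0.080 -0.859 -0.506
outer loop
vertex -0.901 0.568 3.14
vertex -0.461 0.309 3.51
vertex -1.069 0.271 3.67
endloop
endfacet
facet normal -0.961 0.202 -0.191
outer loop
vertex -0.901 0.568 3.14
vertex -1.069 0.271 3.67
vertex -0.778 1.89 3.92
endloop
endfacet
facet normal -0.960 0.202 -0.193
outer loop
vertex -0.778 1.89 3.92
vertex -1.069 0.271 3.67
vertex -0.947 1.593 4.449
endloop
endfacet
facet normal 0.079 0.858 0.507
outer loop
vertex -0.778 1.89 3.92
vertex -0.947 1.593 4.449
vertex -0.339 1.631 4.29
endloop
endfacet
facet normal -0.080 -0.859 -0.507
outer loop
vertex -1.069 0.271 3.67
vertex -0.461 0.309 3.51
vertex -0.63 0.012 4.04
endloop
endfacet
facet normal -0.713 -0.306 0.631
outer loop
vertex -1.069 0.271 3.67
vertex -0.63 0.012 4.04
vertex -0.947 1.593 4.449
endloop
endfacet
facet normal -0.712 -0.306 0.632
outer loop
vertex -0.947 1.593 4.449
vertex -0.63 0.012 4.04
vertex -0.508 1.335 4.819
endloop
endfacet
facet normal 0.079 0.859 0.506
outer loop
vertex -0.947 1.593 4.449
vertex -0.508 1.335 4.819
vertex -0.339 1.631 4.29
endloop
endfacet
facet normal -0.080 -0.859 -0.507
outer loop
vertex -0.63 0.012 4.04
vertex -0.461 0.309 3.51
vertex -0.022 0.05 3.88
endloop
endfacet
facet normal 0.249 -0.508 0.824
outer loop
vertex -0.63 0.012 4.04
vertex -0.022 0.05 3.88
vertex -0.508 1.335 4.819
endloop
endfacet
facet normal 0.246 -0.509 0.825
outer loop
vertex -0.508 1.335 4.819
vertex -0.022 0.05 3.88
vertex 0.101 1.372 4.66
endloop
endfacet
facet normal 0.080 0.859 0.506
outer loop
vertex -0.508 1.335 4.819
vertex 0.101 1.372 4.66
vertex -0.339 1.631 4.29
endloop
endfacet
facet normal -0.079 -0.858 -0.507
outer loop
vertex -0.022 0.05 3.88
vertex -0.461 0.309 3.51
vertex 0.147 0.347 3.351
endloop
endfacet
facet normal 0.960 -0.203 0.193
outer loop
vertex -0.022 0.05 3.88
vertex 0.147 0.347 3.351
vertex 0.101 1.372 4.66
endloop
endfacet
facet normal 0.961 -0.202 0.192
outer loop
vertex 0.101 1.372 4.66
vertex 0.147 0.347 3.351
vertex 0.269 1.669 4.13
endloop
endfacet
facet normal 0.080 0.859 0.506
outer loop
vertex 0.101 1.372 4.66
vertex 0.269 1.669 4.13
vertex -0.339 1.631 4.29
endloop
endfacet

endsolid


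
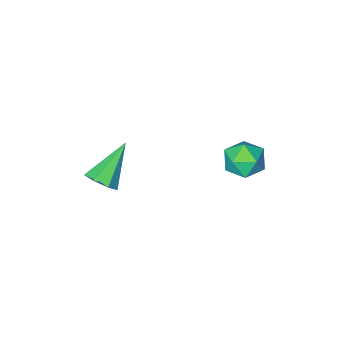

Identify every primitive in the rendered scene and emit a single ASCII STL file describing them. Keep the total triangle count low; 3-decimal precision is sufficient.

solid 
facet normal 0.306 0.424 0.853
outer loop
vertex -3.376 3.231 2.314
vertex -3.311 2.319 2.744
vertex -2.513 2.709 2.264
endloop
endfacet
facet normal 0.508 0.812 0.289
outer loop
vertex -3.376 3.231 2.314
vertex -2.513 2.709 2.264
vertex -2.849 3.208 1.453
endloop
endfacet
facet normal -0.078 0.994 -0.075
outer loop
vertex -3.376 3.231 2.314
vertex -2.849 3.208 1.453
vertex -3.855 3.127 1.432
endloop
endfacet
facet normal -0.644 0.718 0.265
outer loop
vertex -3.376 3.231 2.314
vertex -3.855 3.127 1.432
vertex -4.14 2.577 2.23
endloop
endfacet
facet normal -0.405 0.366 0.838
outer loop
vertex -3.376 3.231 2.314
vertex -4.14 2.577 2.23
vertex -3.311 2.319 2.744
endloop
endfacet
facet normal 0.908 0.397 -0.132
outer loop
vertex -2.849 3.208 1.453
vertex -2.513 2.709 2.264
vertex -2.46 2.283 1.35
endloop
endfacet
facet normal 0.582 -0.231 0.780
outer loop
vertex -2.513 2.709 2.264
vertex -3.311 2.319 2.744
vertex -2.745 1.733 2.148
endloop
endfacet
facet normal -0.569 -0.324 0.756
outer loop
vertex -3.311 2.319 2.744
vertex -4.14 2.577 2.23
vertex -3.751 1.652 2.127
endloop
endfacet
facet normal -0.954 0.247 -0.170
outer loop
vertex -4.14 2.577 2.23
vertex -3.855 3.127 1.432
vertex -4.087 2.151 1.316
endloop
endfacet
facet normal -0.041 0.693 -0.720
outer loop
vertex -3.855 3.127 1.432
vertex -2.849 3.208 1.453
vertex -3.289 2.541 0.836
endloop
endfacet
facet normal 0.644 -0.718 -0.265
outer loop
vertex -3.224 1.629 1.266
vertex -2.46 2.283 1.35
vertex -2.745 1.733 2.148
endloop
endfacet
facet normal 0.078 -0.994 0.075
outer loop
vertex -3.224 1.629 1.266
vertex -2.745 1.733 2.148
vertex -3.751 1.652 2.127
endloop
endfacet
facet normal -0.508 -0.812 -0.289
outer loop
vertex -3.224 1.629 1.266
vertex -3.751 1.652 2.127
vertex -4.087 2.151 1.316
endloop
endfacet
facet normal -0.306 -0.424 -0.853
outer loop
vertex -3.224 1.629 1.266
vertex -4.087 2.151 1.316
vertex -3.289 2.541 0.836
endloop
endfacet
facet normal 0.405 -0.366 -0.838
outer loop
vertex -3.224 1.629 1.266
vertex -3.289 2.541 0.836
vertex -2.46 2.283 1.35
endloop
endfacet
facet normal 0.954 -0.247 0.170
outer loop
vertex -2.745 1.733 2.148
vertex -2.46 2.283 1.35
vertex -2.513 2.709 2.264
endloop
endfacet
facet normal 0.041 -0.693 0.720
outer loop
vertex -3.751 1.652 2.127
vertex -2.745 1.733 2.148
vertex -3.311 2.319 2.744
endloop
endfacet
facet normal -0.908 -0.397 0.132
outer loop
vertex -4.087 2.151 1.316
vertex -3.751 1.652 2.127
vertex -4.14 2.577 2.23
endloop
endfacet
facet normal -0.582 0.231 -0.780
outer loop
vertex -3.289 2.541 0.836
vertex -4.087 2.151 1.316
vertex -3.855 3.127 1.432
endloop
endfacet
facet normal 0.569 0.324 -0.756
outer loop
vertex -2.46 2.283 1.35
vertex -3.289 2.541 0.836
vertex -2.849 3.208 1.453
endloop
endfacet
facet normal 0.702 0.252 -0.666
outer loop
vertex 2.812 -0.293 1.567
vertex 2.269 0.123 1.152
vertex 2.742 0.374 1.746
endloop
endfacet
facet normal 0.445 -0.188 0.875
outer loop
vertex 2.812 -0.293 1.567
vertex 2.742 0.374 1.746
vertex 0.751 -0.423 2.588
endloop
endfacet
facet normal 0.702 0.252 -0.666
outer loop
vertex 2.742 0.374 1.746
vertex 2.269 0.123 1.152
vertex 2.316 0.852 1.478
endloop
endfacet
facet normal 0.119 0.564 0.817
outer loop
vertex 2.742 0.374 1.746
vertex 2.316 0.852 1.478
vertex 0.751 -0.423 2.588
endloop
endfacet
facet normal 0.703 0.252 -0.665
outer loop
vertex 2.316 0.852 1.478
vertex 2.269 0.123 1.152
vertex 1.855 0.781 0.964
endloop
endfacet
facet normal -0.464 0.833 0.302
outer loop
vertex 2.316 0.852 1.478
vertex 1.855 0.781 0.964
vertex 0.751 -0.423 2.588
endloop
endfacet
facet normal 0.703 0.252 -0.665
outer loop
vertex 1.855 0.781 0.964
vertex 2.269 0.123 1.152
vertex 1.706 0.214 0.591
endloop
endfacet
facet normal -0.866 0.413 -0.282
outer loop
vertex 1.855 0.781 0.964
vertex 1.706 0.214 0.591
vertex 0.751 -0.423 2.588
endloop
endfacet
facet normal 0.703 0.252 -0.665
outer loop
vertex 1.706 0.214 0.591
vertex 2.269 0.123 1.152
vertex 1.981 -0.421 0.641
endloop
endfacet
facet normal -0.783 -0.378 -0.495
outer loop
vertex 1.706 0.214 0.591
vertex 1.981 -0.421 0.641
vertex 0.751 -0.423 2.588
endloop
endfacet
facet normal 0.703 0.253 -0.665
outer loop
vertex 1.981 -0.421 0.641
vertex 2.269 0.123 1.152
vertex 2.473 -0.647 1.075
endloop
endfacet
facet normal -0.278 -0.944 -0.177
outer loop
vertex 1.981 -0.421 0.641
vertex 2.473 -0.647 1.075
vertex 0.751 -0.423 2.588
endloop
endfacet
facet normal 0.702 0.253 -0.666
outer loop
vertex 2.473 -0.647 1.075
vertex 2.269 0.123 1.152
vertex 2.812 -0.293 1.567
endloop
endfacet
facet normal 0.269 -0.860 0.433
outer loop
vertex 2.473 -0.647 1.075
vertex 2.812 -0.293 1.567
vertex 0.751 -0.423 2.588
endloop
endfacet

endsolid


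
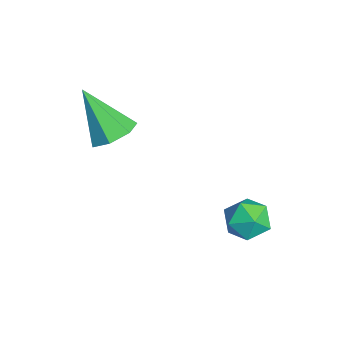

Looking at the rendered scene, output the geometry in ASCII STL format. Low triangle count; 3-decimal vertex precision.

solid 
facet normal 0.403 0.423 -0.812
outer loop
vertex -0.162 -2.411 -1.476
vertex -0.552 -1.784 -1.343
vertex 0.133 -1.97 -1.1
endloop
endfacet
facet normal 0.600 -0.712 0.364
outer loop
vertex -0.162 -2.411 -1.476
vertex 0.133 -1.97 -1.1
vertex -1.268 -2.536 0.103
endloop
endfacet
facet normal 0.403 0.422 -0.812
outer loop
vertex 0.133 -1.97 -1.1
vertex -0.552 -1.784 -1.343
vertex -0.087 -1.389 -0.907
endloop
endfacet
facet normal 0.653 -0.005 0.758
outer loop
vertex 0.133 -1.97 -1.1
vertex -0.087 -1.389 -0.907
vertex -1.268 -2.536 0.103
endloop
endfacet
facet normal 0.403 0.422 -0.812
outer loop
vertex -0.087 -1.389 -0.907
vertex -0.552 -1.784 -1.343
vertex -0.657 -1.105 -1.042
endloop
endfacet
facet normal 0.106 0.593 0.798
outer loop
vertex -0.087 -1.389 -0.907
vertex -0.657 -1.105 -1.042
vertex -1.268 -2.536 0.103
endloop
endfacet
facet normal 0.403 0.422 -0.812
outer loop
vertex -0.657 -1.105 -1.042
vertex -0.552 -1.784 -1.343
vertex -1.148 -1.333 -1.404
endloop
endfacet
facet normal -0.628 0.632 0.454
outer loop
vertex -0.657 -1.105 -1.042
vertex -1.148 -1.333 -1.404
vertex -1.268 -2.536 0.103
endloop
endfacet
facet normal 0.403 0.422 -0.812
outer loop
vertex -1.148 -1.333 -1.404
vertex -0.552 -1.784 -1.343
vertex -1.19 -1.901 -1.72
endloop
endfacet
facet normal -0.997 0.082 -0.014
outer loop
vertex -1.148 -1.333 -1.404
vertex -1.19 -1.901 -1.72
vertex -1.268 -2.536 0.103
endloop
endfacet
facet normal 0.403 0.422 -0.812
outer loop
vertex -1.19 -1.901 -1.72
vertex -0.552 -1.784 -1.343
vertex -0.751 -2.381 -1.752
endloop
endfacet
facet normal -0.722 -0.643 -0.255
outer loop
vertex -1.19 -1.901 -1.72
vertex -0.751 -2.381 -1.752
vertex -1.268 -2.536 0.103
endloop
endfacet
facet normal 0.402 0.422 -0.812
outer loop
vertex -0.751 -2.381 -1.752
vertex -0.552 -1.784 -1.343
vertex -0.162 -2.411 -1.476
endloop
endfacet
facet normal -0.010 -0.996 -0.086
outer loop
vertex -0.751 -2.381 -1.752
vertex -0.162 -2.411 -1.476
vertex -1.268 -2.536 0.103
endloop
endfacet
facet normal -0.458 0.271 0.847
outer loop
vertex 1.718 1.556 -2.582
vertex 2.265 1.256 -2.19
vertex 2.304 1.962 -2.395
endloop
endfacet
facet normal -0.606 0.728 0.319
outer loop
vertex 1.718 1.556 -2.582
vertex 2.304 1.962 -2.395
vertex 2.016 2.018 -3.071
endloop
endfacet
facet normal -0.908 0.360 -0.214
outer loop
vertex 1.718 1.556 -2.582
vertex 2.016 2.018 -3.071
vertex 1.8 1.347 -3.283
endloop
endfacet
facet normal -0.946 -0.324 -0.014
outer loop
vertex 1.718 1.556 -2.582
vertex 1.8 1.347 -3.283
vertex 1.953 0.876 -2.738
endloop
endfacet
facet normal -0.667 -0.378 0.642
outer loop
vertex 1.718 1.556 -2.582
vertex 1.953 0.876 -2.738
vertex 2.265 1.256 -2.19
endloop
endfacet
facet normal 0.010 0.997 0.079
outer loop
vertex 2.016 2.018 -3.071
vertex 2.304 1.962 -2.395
vertex 2.747 2.004 -2.982
endloop
endfacet
facet normal 0.251 0.257 0.933
outer loop
vertex 2.304 1.962 -2.395
vertex 2.265 1.256 -2.19
vertex 2.9 1.533 -2.437
endloop
endfacet
facet normal -0.088 -0.794 0.601
outer loop
vertex 2.265 1.256 -2.19
vertex 1.953 0.876 -2.738
vertex 2.684 0.862 -2.649
endloop
endfacet
facet normal -0.540 -0.706 -0.458
outer loop
vertex 1.953 0.876 -2.738
vertex 1.8 1.347 -3.283
vertex 2.396 0.918 -3.325
endloop
endfacet
facet normal -0.479 0.401 -0.781
outer loop
vertex 1.8 1.347 -3.283
vertex 2.016 2.018 -3.071
vertex 2.435 1.624 -3.53
endloop
endfacet
facet normal 0.946 0.324 0.014
outer loop
vertex 2.982 1.324 -3.138
vertex 2.747 2.004 -2.982
vertex 2.9 1.533 -2.437
endloop
endfacet
facet normal 0.908 -0.360 0.214
outer loop
vertex 2.982 1.324 -3.138
vertex 2.9 1.533 -2.437
vertex 2.684 0.862 -2.649
endloop
endfacet
facet normal 0.606 -0.728 -0.319
outer loop
vertex 2.982 1.324 -3.138
vertex 2.684 0.862 -2.649
vertex 2.396 0.918 -3.325
endloop
endfacet
facet normal 0.458 -0.271 -0.847
outer loop
vertex 2.982 1.324 -3.138
vertex 2.396 0.918 -3.325
vertex 2.435 1.624 -3.53
endloop
endfacet
facet normal 0.667 0.378 -0.642
outer loop
vertex 2.982 1.324 -3.138
vertex 2.435 1.624 -3.53
vertex 2.747 2.004 -2.982
endloop
endfacet
facet normal 0.540 0.706 0.458
outer loop
vertex 2.9 1.533 -2.437
vertex 2.747 2.004 -2.982
vertex 2.304 1.962 -2.395
endloop
endfacet
facet normal 0.479 -0.401 0.781
outer loop
vertex 2.684 0.862 -2.649
vertex 2.9 1.533 -2.437
vertex 2.265 1.256 -2.19
endloop
endfacet
facet normal -0.010 -0.997 -0.079
outer loop
vertex 2.396 0.918 -3.325
vertex 2.684 0.862 -2.649
vertex 1.953 0.876 -2.738
endloop
endfacet
facet normal -0.251 -0.257 -0.933
outer loop
vertex 2.435 1.624 -3.53
vertex 2.396 0.918 -3.325
vertex 1.8 1.347 -3.283
endloop
endfacet
facet normal 0.088 0.794 -0.601
outer loop
vertex 2.747 2.004 -2.982
vertex 2.435 1.624 -3.53
vertex 2.016 2.018 -3.071
endloop
endfacet

endsolid


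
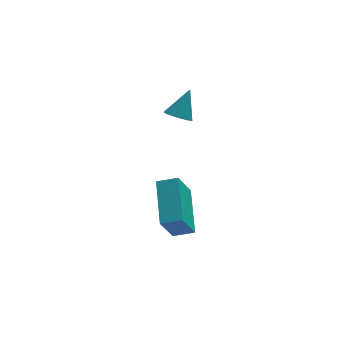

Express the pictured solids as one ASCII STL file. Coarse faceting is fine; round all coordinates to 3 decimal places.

solid 
facet normal -0.918 0.253 -0.305
outer loop
vertex -2.148 -3.847 -3.454
vertex -1.936 -1.93 -2.503
vertex -1.53 -3.242 -4.812
endloop
endfacet
facet normal -0.099 -0.891 -0.442
outer loop
vertex -0.704 -3.47 -4.537
vertex -2.148 -3.847 -3.454
vertex -1.53 -3.242 -4.812
endloop
endfacet
facet normal -0.918 0.253 -0.305
outer loop
vertex -1.53 -3.242 -4.812
vertex -1.936 -1.93 -2.503
vertex -1.318 -1.325 -3.861
endloop
endfacet
facet normal 0.384 0.376 -0.843
outer loop
vertex -1.318 -1.325 -3.861
vertex -0.704 -3.47 -4.537
vertex -1.53 -3.242 -4.812
endloop
endfacet
facet normal -0.384 -0.376 0.843
outer loop
vertex -2.148 -3.847 -3.454
vertex -1.11 -2.158 -2.228
vertex -1.936 -1.93 -2.503
endloop
endfacet
facet normal -0.099 -0.891 -0.442
outer loop
vertex -1.322 -4.075 -3.179
vertex -2.148 -3.847 -3.454
vertex -0.704 -3.47 -4.537
endloop
endfacet
facet normal -0.384 -0.376 0.843
outer loop
vertex -1.322 -4.075 -3.179
vertex -1.11 -2.158 -2.228
vertex -2.148 -3.847 -3.454
endloop
endfacet
facet normal 0.099 0.891 0.442
outer loop
vertex -1.936 -1.93 -2.503
vertex -1.11 -2.158 -2.228
vertex -1.318 -1.325 -3.861
endloop
endfacet
facet normal 0.384 0.376 -0.843
outer loop
vertex -0.492 -1.553 -3.586
vertex -0.704 -3.47 -4.537
vertex -1.318 -1.325 -3.861
endloop
endfacet
facet normal 0.099 0.891 0.442
outer loop
vertex -1.318 -1.325 -3.861
vertex -1.11 -2.158 -2.228
vertex -0.492 -1.553 -3.586
endloop
endfacet
facet normal 0.918 -0.253 0.305
outer loop
vertex -0.492 -1.553 -3.586
vertex -1.322 -4.075 -3.179
vertex -0.704 -3.47 -4.537
endloop
endfacet
facet normal 0.918 -0.253 0.305
outer loop
vertex -1.11 -2.158 -2.228
vertex -1.322 -4.075 -3.179
vertex -0.492 -1.553 -3.586
endloop
endfacet
facet normal -0.432 -0.417 -0.800
outer loop
vertex 0.197 2.066 -2.076
vertex -0.32 1.949 -1.736
vertex -0.121 2.428 -2.093
endloop
endfacet
facet normal 0.732 0.631 -0.256
outer loop
vertex 0.197 2.066 -2.076
vertex -0.121 2.428 -2.093
vertex 0.3 2.551 -0.584
endloop
endfacet
facet normal -0.429 -0.418 -0.800
outer loop
vertex -0.121 2.428 -2.093
vertex -0.32 1.949 -1.736
vertex -0.556 2.509 -1.902
endloop
endfacet
facet normal 0.132 0.984 -0.117
outer loop
vertex -0.121 2.428 -2.093
vertex -0.556 2.509 -1.902
vertex 0.3 2.551 -0.584
endloop
endfacet
facet normal -0.431 -0.419 -0.799
outer loop
vertex -0.556 2.509 -1.902
vertex -0.32 1.949 -1.736
vertex -0.853 2.263 -1.613
endloop
endfacet
facet normal -0.449 0.853 0.265
outer loop
vertex -0.556 2.509 -1.902
vertex -0.853 2.263 -1.613
vertex 0.3 2.551 -0.584
endloop
endfacet
facet normal -0.431 -0.418 -0.800
outer loop
vertex -0.853 2.263 -1.613
vertex -0.32 1.949 -1.736
vertex -0.838 1.832 -1.396
endloop
endfacet
facet normal -0.675 0.313 0.668
outer loop
vertex -0.853 2.263 -1.613
vertex -0.838 1.832 -1.396
vertex 0.3 2.551 -0.584
endloop
endfacet
facet normal -0.431 -0.418 -0.800
outer loop
vertex -0.838 1.832 -1.396
vertex -0.32 1.949 -1.736
vertex -0.52 1.47 -1.378
endloop
endfacet
facet normal -0.410 -0.317 0.855
outer loop
vertex -0.838 1.832 -1.396
vertex -0.52 1.47 -1.378
vertex 0.3 2.551 -0.584
endloop
endfacet
facet normal -0.431 -0.418 -0.800
outer loop
vertex -0.52 1.47 -1.378
vertex -0.32 1.949 -1.736
vertex -0.085 1.389 -1.57
endloop
endfacet
facet normal 0.191 -0.671 0.716
outer loop
vertex -0.52 1.47 -1.378
vertex -0.085 1.389 -1.57
vertex 0.3 2.551 -0.584
endloop
endfacet
facet normal -0.431 -0.418 -0.800
outer loop
vertex -0.085 1.389 -1.57
vertex -0.32 1.949 -1.736
vertex 0.212 1.636 -1.859
endloop
endfacet
facet normal 0.773 -0.539 0.334
outer loop
vertex -0.085 1.389 -1.57
vertex 0.212 1.636 -1.859
vertex 0.3 2.551 -0.584
endloop
endfacet
facet normal -0.431 -0.418 -0.799
outer loop
vertex 0.212 1.636 -1.859
vertex -0.32 1.949 -1.736
vertex 0.197 2.066 -2.076
endloop
endfacet
facet normal 0.998 0.000 -0.069
outer loop
vertex 0.212 1.636 -1.859
vertex 0.197 2.066 -2.076
vertex 0.3 2.551 -0.584
endloop
endfacet

endsolid


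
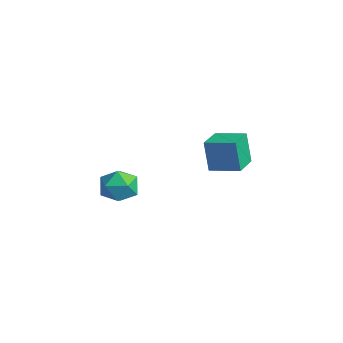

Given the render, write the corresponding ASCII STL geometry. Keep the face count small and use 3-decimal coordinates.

solid 
facet normal -0.982 -0.070 0.176
outer loop
vertex -0.112 -3.548 -3.695
vertex 0.062 -4.062 -2.932
vertex 0.007 -3.13 -2.866
endloop
endfacet
facet normal -0.826 0.541 -0.154
outer loop
vertex -0.112 -3.548 -3.695
vertex 0.007 -3.13 -2.866
vertex 0.392 -2.762 -3.636
endloop
endfacet
facet normal -0.507 0.383 -0.772
outer loop
vertex -0.112 -3.548 -3.695
vertex 0.392 -2.762 -3.636
vertex 0.685 -3.467 -4.178
endloop
endfacet
facet normal -0.465 -0.327 -0.822
outer loop
vertex -0.112 -3.548 -3.695
vertex 0.685 -3.467 -4.178
vertex 0.481 -4.27 -3.743
endloop
endfacet
facet normal -0.759 -0.607 -0.236
outer loop
vertex -0.112 -3.548 -3.695
vertex 0.481 -4.27 -3.743
vertex 0.062 -4.062 -2.932
endloop
endfacet
facet normal -0.359 0.899 0.250
outer loop
vertex 0.392 -2.762 -3.636
vertex 0.007 -3.13 -2.866
vertex 0.879 -2.79 -2.837
endloop
endfacet
facet normal -0.610 -0.092 0.787
outer loop
vertex 0.007 -3.13 -2.866
vertex 0.062 -4.062 -2.932
vertex 0.675 -3.593 -2.402
endloop
endfacet
facet normal -0.249 -0.961 0.118
outer loop
vertex 0.062 -4.062 -2.932
vertex 0.481 -4.27 -3.743
vertex 0.968 -4.298 -2.944
endloop
endfacet
facet normal 0.226 -0.508 -0.831
outer loop
vertex 0.481 -4.27 -3.743
vertex 0.685 -3.467 -4.178
vertex 1.353 -3.93 -3.714
endloop
endfacet
facet normal 0.157 0.642 -0.750
outer loop
vertex 0.685 -3.467 -4.178
vertex 0.392 -2.762 -3.636
vertex 1.298 -2.998 -3.648
endloop
endfacet
facet normal 0.465 0.327 0.822
outer loop
vertex 1.472 -3.512 -2.885
vertex 0.879 -2.79 -2.837
vertex 0.675 -3.593 -2.402
endloop
endfacet
facet normal 0.507 -0.383 0.772
outer loop
vertex 1.472 -3.512 -2.885
vertex 0.675 -3.593 -2.402
vertex 0.968 -4.298 -2.944
endloop
endfacet
facet normal 0.826 -0.541 0.154
outer loop
vertex 1.472 -3.512 -2.885
vertex 0.968 -4.298 -2.944
vertex 1.353 -3.93 -3.714
endloop
endfacet
facet normal 0.982 0.070 -0.176
outer loop
vertex 1.472 -3.512 -2.885
vertex 1.353 -3.93 -3.714
vertex 1.298 -2.998 -3.648
endloop
endfacet
facet normal 0.759 0.607 0.236
outer loop
vertex 1.472 -3.512 -2.885
vertex 1.298 -2.998 -3.648
vertex 0.879 -2.79 -2.837
endloop
endfacet
facet normal -0.226 0.508 0.831
outer loop
vertex 0.675 -3.593 -2.402
vertex 0.879 -2.79 -2.837
vertex 0.007 -3.13 -2.866
endloop
endfacet
facet normal -0.157 -0.642 0.750
outer loop
vertex 0.968 -4.298 -2.944
vertex 0.675 -3.593 -2.402
vertex 0.062 -4.062 -2.932
endloop
endfacet
facet normal 0.359 -0.899 -0.250
outer loop
vertex 1.353 -3.93 -3.714
vertex 0.968 -4.298 -2.944
vertex 0.481 -4.27 -3.743
endloop
endfacet
facet normal 0.610 0.092 -0.787
outer loop
vertex 1.298 -2.998 -3.648
vertex 1.353 -3.93 -3.714
vertex 0.685 -3.467 -4.178
endloop
endfacet
facet normal 0.249 0.961 -0.118
outer loop
vertex 0.879 -2.79 -2.837
vertex 1.298 -2.998 -3.648
vertex 0.392 -2.762 -3.636
endloop
endfacet
facet normal -0.646 0.759 -0.080
outer loop
vertex -0.58 1.682 -2.102
vertex 0.479 2.61 -1.848
vertex -0.283 1.771 -3.661
endloop
endfacet
facet normal -0.741 -0.648 -0.178
outer loop
vertex 0.601 0.73 -3.552
vertex -0.58 1.682 -2.102
vertex -0.283 1.771 -3.661
endloop
endfacet
facet normal -0.646 0.759 -0.080
outer loop
vertex -0.283 1.771 -3.661
vertex 0.479 2.61 -1.848
vertex 0.775 2.698 -3.408
endloop
endfacet
facet normal 0.186 0.055 -0.981
outer loop
vertex 0.775 2.698 -3.408
vertex 0.601 0.73 -3.552
vertex -0.283 1.771 -3.661
endloop
endfacet
facet normal -0.186 -0.056 0.981
outer loop
vertex -0.58 1.682 -2.102
vertex 1.363 1.569 -1.739
vertex 0.479 2.61 -1.848
endloop
endfacet
facet normal -0.740 -0.649 -0.177
outer loop
vertex 0.305 0.642 -1.992
vertex -0.58 1.682 -2.102
vertex 0.601 0.73 -3.552
endloop
endfacet
facet normal -0.186 -0.055 0.981
outer loop
vertex 0.305 0.642 -1.992
vertex 1.363 1.569 -1.739
vertex -0.58 1.682 -2.102
endloop
endfacet
facet normal 0.741 0.648 0.177
outer loop
vertex 0.479 2.61 -1.848
vertex 1.363 1.569 -1.739
vertex 0.775 2.698 -3.408
endloop
endfacet
facet normal 0.187 0.055 -0.981
outer loop
vertex 1.66 1.658 -3.298
vertex 0.601 0.73 -3.552
vertex 0.775 2.698 -3.408
endloop
endfacet
facet normal 0.740 0.649 0.178
outer loop
vertex 0.775 2.698 -3.408
vertex 1.363 1.569 -1.739
vertex 1.66 1.658 -3.298
endloop
endfacet
facet normal 0.646 -0.759 0.080
outer loop
vertex 1.66 1.658 -3.298
vertex 0.305 0.642 -1.992
vertex 0.601 0.73 -3.552
endloop
endfacet
facet normal 0.646 -0.759 0.080
outer loop
vertex 1.363 1.569 -1.739
vertex 0.305 0.642 -1.992
vertex 1.66 1.658 -3.298
endloop
endfacet

endsolid


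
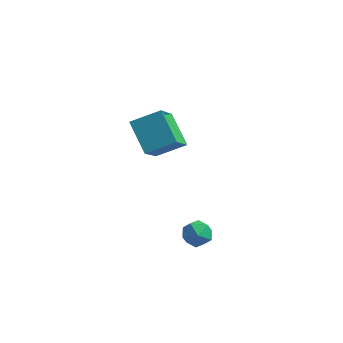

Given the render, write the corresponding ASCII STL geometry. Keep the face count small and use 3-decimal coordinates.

solid 
facet normal -0.626 0.481 0.614
outer loop
vertex -2.59 2.219 -0.116
vertex -2.812 3.746 -1.54
vertex -3.656 1.543 -0.674
endloop
endfacet
facet normal 0.106 -0.727 0.678
outer loop
vertex -2.628 0.754 -1.68
vertex -2.59 2.219 -0.116
vertex -3.656 1.543 -0.674
endloop
endfacet
facet normal -0.627 0.481 0.613
outer loop
vertex -3.656 1.543 -0.674
vertex -2.812 3.746 -1.54
vertex -3.877 3.07 -2.099
endloop
endfacet
facet normal -0.772 -0.490 -0.405
outer loop
vertex -3.877 3.07 -2.099
vertex -2.628 0.754 -1.68
vertex -3.656 1.543 -0.674
endloop
endfacet
facet normal 0.772 0.490 0.405
outer loop
vertex -2.59 2.219 -0.116
vertex -1.784 2.957 -2.546
vertex -2.812 3.746 -1.54
endloop
endfacet
facet normal 0.105 -0.727 0.678
outer loop
vertex -1.563 1.43 -1.121
vertex -2.59 2.219 -0.116
vertex -2.628 0.754 -1.68
endloop
endfacet
facet normal 0.772 0.490 0.405
outer loop
vertex -1.563 1.43 -1.121
vertex -1.784 2.957 -2.546
vertex -2.59 2.219 -0.116
endloop
endfacet
facet normal -0.106 0.727 -0.678
outer loop
vertex -2.812 3.746 -1.54
vertex -1.784 2.957 -2.546
vertex -3.877 3.07 -2.099
endloop
endfacet
facet normal -0.772 -0.490 -0.405
outer loop
vertex -2.85 2.281 -3.104
vertex -2.628 0.754 -1.68
vertex -3.877 3.07 -2.099
endloop
endfacet
facet normal -0.106 0.727 -0.679
outer loop
vertex -3.877 3.07 -2.099
vertex -1.784 2.957 -2.546
vertex -2.85 2.281 -3.104
endloop
endfacet
facet normal 0.627 -0.481 -0.613
outer loop
vertex -2.85 2.281 -3.104
vertex -1.563 1.43 -1.121
vertex -2.628 0.754 -1.68
endloop
endfacet
facet normal 0.626 -0.482 -0.613
outer loop
vertex -1.784 2.957 -2.546
vertex -1.563 1.43 -1.121
vertex -2.85 2.281 -3.104
endloop
endfacet
facet normal -0.704 0.379 0.601
outer loop
vertex 0.72 -1.682 -2.594
vertex 0.27 -2.113 -2.849
vertex 0.636 -2.286 -2.311
endloop
endfacet
facet normal -0.060 0.430 0.901
outer loop
vertex 0.72 -1.682 -2.594
vertex 0.636 -2.286 -2.311
vertex 1.255 -2.035 -2.39
endloop
endfacet
facet normal 0.359 0.811 0.463
outer loop
vertex 0.72 -1.682 -2.594
vertex 1.255 -2.035 -2.39
vertex 1.272 -1.707 -2.978
endloop
endfacet
facet normal -0.029 0.994 -0.106
outer loop
vertex 0.72 -1.682 -2.594
vertex 1.272 -1.707 -2.978
vertex 0.664 -1.755 -3.261
endloop
endfacet
facet normal -0.685 0.728 -0.022
outer loop
vertex 0.72 -1.682 -2.594
vertex 0.664 -1.755 -3.261
vertex 0.27 -2.113 -2.849
endloop
endfacet
facet normal 0.214 -0.228 0.950
outer loop
vertex 1.255 -2.035 -2.39
vertex 0.636 -2.286 -2.311
vertex 1.136 -2.685 -2.519
endloop
endfacet
facet normal -0.829 -0.310 0.465
outer loop
vertex 0.636 -2.286 -2.311
vertex 0.27 -2.113 -2.849
vertex 0.528 -2.733 -2.802
endloop
endfacet
facet normal -0.800 0.254 -0.544
outer loop
vertex 0.27 -2.113 -2.849
vertex 0.664 -1.755 -3.261
vertex 0.545 -2.405 -3.39
endloop
endfacet
facet normal 0.263 0.684 -0.681
outer loop
vertex 0.664 -1.755 -3.261
vertex 1.272 -1.707 -2.978
vertex 1.164 -2.154 -3.469
endloop
endfacet
facet normal 0.889 0.388 0.242
outer loop
vertex 1.272 -1.707 -2.978
vertex 1.255 -2.035 -2.39
vertex 1.53 -2.327 -2.931
endloop
endfacet
facet normal 0.029 -0.994 0.106
outer loop
vertex 1.08 -2.758 -3.186
vertex 1.136 -2.685 -2.519
vertex 0.528 -2.733 -2.802
endloop
endfacet
facet normal -0.359 -0.811 -0.463
outer loop
vertex 1.08 -2.758 -3.186
vertex 0.528 -2.733 -2.802
vertex 0.545 -2.405 -3.39
endloop
endfacet
facet normal 0.060 -0.430 -0.901
outer loop
vertex 1.08 -2.758 -3.186
vertex 0.545 -2.405 -3.39
vertex 1.164 -2.154 -3.469
endloop
endfacet
facet normal 0.704 -0.379 -0.601
outer loop
vertex 1.08 -2.758 -3.186
vertex 1.164 -2.154 -3.469
vertex 1.53 -2.327 -2.931
endloop
endfacet
facet normal 0.685 -0.728 0.022
outer loop
vertex 1.08 -2.758 -3.186
vertex 1.53 -2.327 -2.931
vertex 1.136 -2.685 -2.519
endloop
endfacet
facet normal -0.263 -0.684 0.681
outer loop
vertex 0.528 -2.733 -2.802
vertex 1.136 -2.685 -2.519
vertex 0.636 -2.286 -2.311
endloop
endfacet
facet normal -0.889 -0.388 -0.242
outer loop
vertex 0.545 -2.405 -3.39
vertex 0.528 -2.733 -2.802
vertex 0.27 -2.113 -2.849
endloop
endfacet
facet normal -0.214 0.228 -0.950
outer loop
vertex 1.164 -2.154 -3.469
vertex 0.545 -2.405 -3.39
vertex 0.664 -1.755 -3.261
endloop
endfacet
facet normal 0.829 0.310 -0.465
outer loop
vertex 1.53 -2.327 -2.931
vertex 1.164 -2.154 -3.469
vertex 1.272 -1.707 -2.978
endloop
endfacet
facet normal 0.800 -0.254 0.544
outer loop
vertex 1.136 -2.685 -2.519
vertex 1.53 -2.327 -2.931
vertex 1.255 -2.035 -2.39
endloop
endfacet

endsolid


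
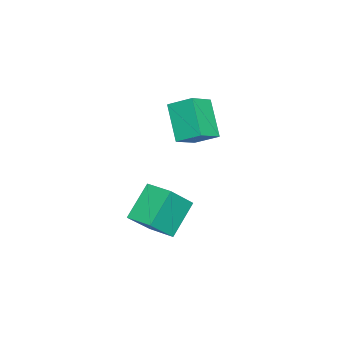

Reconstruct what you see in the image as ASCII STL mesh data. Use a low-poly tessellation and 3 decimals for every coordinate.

solid 
facet normal -0.806 0.343 -0.482
outer loop
vertex -0.803 0.417 3.162
vertex -0.71 1.59 3.842
vertex 0.437 1.198 1.644
endloop
endfacet
facet normal -0.068 -0.863 -0.500
outer loop
vertex 1.63 0.69 2.358
vertex -0.803 0.417 3.162
vertex 0.437 1.198 1.644
endloop
endfacet
facet normal -0.806 0.344 -0.482
outer loop
vertex 0.437 1.198 1.644
vertex -0.71 1.59 3.842
vertex 0.531 2.372 2.325
endloop
endfacet
facet normal 0.588 0.370 -0.719
outer loop
vertex 0.531 2.372 2.325
vertex 1.63 0.69 2.358
vertex 0.437 1.198 1.644
endloop
endfacet
facet normal -0.588 -0.370 0.719
outer loop
vertex -0.803 0.417 3.162
vertex 0.483 1.082 4.556
vertex -0.71 1.59 3.842
endloop
endfacet
facet normal -0.069 -0.863 -0.501
outer loop
vertex 0.389 -0.092 3.875
vertex -0.803 0.417 3.162
vertex 1.63 0.69 2.358
endloop
endfacet
facet normal -0.588 -0.370 0.719
outer loop
vertex 0.389 -0.092 3.875
vertex 0.483 1.082 4.556
vertex -0.803 0.417 3.162
endloop
endfacet
facet normal 0.068 0.863 0.501
outer loop
vertex -0.71 1.59 3.842
vertex 0.483 1.082 4.556
vertex 0.531 2.372 2.325
endloop
endfacet
facet normal 0.588 0.370 -0.719
outer loop
vertex 1.723 1.863 3.038
vertex 1.63 0.69 2.358
vertex 0.531 2.372 2.325
endloop
endfacet
facet normal 0.069 0.863 0.500
outer loop
vertex 0.531 2.372 2.325
vertex 0.483 1.082 4.556
vertex 1.723 1.863 3.038
endloop
endfacet
facet normal 0.806 -0.343 0.482
outer loop
vertex 1.723 1.863 3.038
vertex 0.389 -0.092 3.875
vertex 1.63 0.69 2.358
endloop
endfacet
facet normal 0.806 -0.344 0.482
outer loop
vertex 0.483 1.082 4.556
vertex 0.389 -0.092 3.875
vertex 1.723 1.863 3.038
endloop
endfacet
facet normal -0.592 0.343 -0.729
outer loop
vertex 1.37 0.317 -1.447
vertex 1.936 1.58 -1.312
vertex 2.789 -0.171 -2.829
endloop
endfacet
facet normal -0.407 -0.908 -0.097
outer loop
vertex 3.944 -0.84 -1.408
vertex 1.37 0.317 -1.447
vertex 2.789 -0.171 -2.829
endloop
endfacet
facet normal -0.593 0.343 -0.729
outer loop
vertex 2.789 -0.171 -2.829
vertex 1.936 1.58 -1.312
vertex 3.355 1.092 -2.695
endloop
endfacet
facet normal 0.695 -0.240 -0.678
outer loop
vertex 3.355 1.092 -2.695
vertex 3.944 -0.84 -1.408
vertex 2.789 -0.171 -2.829
endloop
endfacet
facet normal -0.695 0.239 0.678
outer loop
vertex 1.37 0.317 -1.447
vertex 3.091 0.911 0.109
vertex 1.936 1.58 -1.312
endloop
endfacet
facet normal -0.407 -0.908 -0.097
outer loop
vertex 2.525 -0.352 -0.025
vertex 1.37 0.317 -1.447
vertex 3.944 -0.84 -1.408
endloop
endfacet
facet normal -0.695 0.240 0.678
outer loop
vertex 2.525 -0.352 -0.025
vertex 3.091 0.911 0.109
vertex 1.37 0.317 -1.447
endloop
endfacet
facet normal 0.407 0.908 0.097
outer loop
vertex 1.936 1.58 -1.312
vertex 3.091 0.911 0.109
vertex 3.355 1.092 -2.695
endloop
endfacet
facet normal 0.696 -0.239 -0.677
outer loop
vertex 4.51 0.423 -1.273
vertex 3.944 -0.84 -1.408
vertex 3.355 1.092 -2.695
endloop
endfacet
facet normal 0.407 0.908 0.097
outer loop
vertex 3.355 1.092 -2.695
vertex 3.091 0.911 0.109
vertex 4.51 0.423 -1.273
endloop
endfacet
facet normal 0.592 -0.343 0.729
outer loop
vertex 4.51 0.423 -1.273
vertex 2.525 -0.352 -0.025
vertex 3.944 -0.84 -1.408
endloop
endfacet
facet normal 0.592 -0.343 0.729
outer loop
vertex 3.091 0.911 0.109
vertex 2.525 -0.352 -0.025
vertex 4.51 0.423 -1.273
endloop
endfacet

endsolid


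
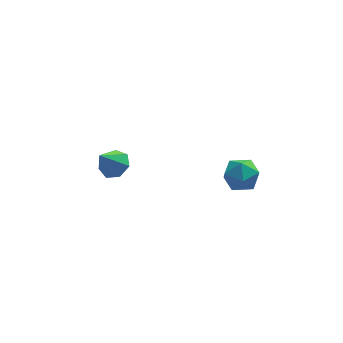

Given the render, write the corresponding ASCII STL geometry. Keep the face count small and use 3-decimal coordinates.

solid 
facet normal -0.565 0.250 0.786
outer loop
vertex 1.035 -2.24 0.25
vertex 0.699 -2.93 0.228
vertex 1.332 -2.825 0.65
endloop
endfacet
facet normal 0.064 0.585 0.808
outer loop
vertex 1.035 -2.24 0.25
vertex 1.332 -2.825 0.65
vertex 1.795 -2.347 0.267
endloop
endfacet
facet normal 0.132 0.969 0.210
outer loop
vertex 1.035 -2.24 0.25
vertex 1.795 -2.347 0.267
vertex 1.449 -2.157 -0.391
endloop
endfacet
facet normal -0.456 0.871 -0.182
outer loop
vertex 1.035 -2.24 0.25
vertex 1.449 -2.157 -0.391
vertex 0.771 -2.517 -0.415
endloop
endfacet
facet normal -0.887 0.427 0.175
outer loop
vertex 1.035 -2.24 0.25
vertex 0.771 -2.517 -0.415
vertex 0.699 -2.93 0.228
endloop
endfacet
facet normal 0.578 0.090 0.811
outer loop
vertex 1.795 -2.347 0.267
vertex 1.332 -2.825 0.65
vertex 1.929 -3.103 0.255
endloop
endfacet
facet normal -0.441 -0.453 0.775
outer loop
vertex 1.332 -2.825 0.65
vertex 0.699 -2.93 0.228
vertex 1.251 -3.463 0.231
endloop
endfacet
facet normal -0.962 -0.167 -0.215
outer loop
vertex 0.699 -2.93 0.228
vertex 0.771 -2.517 -0.415
vertex 0.905 -3.273 -0.427
endloop
endfacet
facet normal -0.265 0.553 -0.790
outer loop
vertex 0.771 -2.517 -0.415
vertex 1.449 -2.157 -0.391
vertex 1.368 -2.795 -0.81
endloop
endfacet
facet normal 0.687 0.710 -0.156
outer loop
vertex 1.449 -2.157 -0.391
vertex 1.795 -2.347 0.267
vertex 2.001 -2.69 -0.388
endloop
endfacet
facet normal 0.456 -0.871 0.182
outer loop
vertex 1.665 -3.38 -0.41
vertex 1.929 -3.103 0.255
vertex 1.251 -3.463 0.231
endloop
endfacet
facet normal -0.132 -0.969 -0.210
outer loop
vertex 1.665 -3.38 -0.41
vertex 1.251 -3.463 0.231
vertex 0.905 -3.273 -0.427
endloop
endfacet
facet normal -0.064 -0.585 -0.808
outer loop
vertex 1.665 -3.38 -0.41
vertex 0.905 -3.273 -0.427
vertex 1.368 -2.795 -0.81
endloop
endfacet
facet normal 0.565 -0.250 -0.786
outer loop
vertex 1.665 -3.38 -0.41
vertex 1.368 -2.795 -0.81
vertex 2.001 -2.69 -0.388
endloop
endfacet
facet normal 0.887 -0.427 -0.175
outer loop
vertex 1.665 -3.38 -0.41
vertex 2.001 -2.69 -0.388
vertex 1.929 -3.103 0.255
endloop
endfacet
facet normal 0.265 -0.553 0.790
outer loop
vertex 1.251 -3.463 0.231
vertex 1.929 -3.103 0.255
vertex 1.332 -2.825 0.65
endloop
endfacet
facet normal -0.687 -0.710 0.156
outer loop
vertex 0.905 -3.273 -0.427
vertex 1.251 -3.463 0.231
vertex 0.699 -2.93 0.228
endloop
endfacet
facet normal -0.578 -0.090 -0.811
outer loop
vertex 1.368 -2.795 -0.81
vertex 0.905 -3.273 -0.427
vertex 0.771 -2.517 -0.415
endloop
endfacet
facet normal 0.441 0.453 -0.775
outer loop
vertex 2.001 -2.69 -0.388
vertex 1.368 -2.795 -0.81
vertex 1.449 -2.157 -0.391
endloop
endfacet
facet normal 0.962 0.167 0.215
outer loop
vertex 1.929 -3.103 0.255
vertex 2.001 -2.69 -0.388
vertex 1.795 -2.347 0.267
endloop
endfacet
facet normal 0.491 0.267 -0.829
outer loop
vertex -1.938 2.316 -3.374
vertex -2.483 2.157 -3.748
vertex -2.324 2.753 -3.462
endloop
endfacet
facet normal 0.300 0.436 0.849
outer loop
vertex -1.938 2.316 -3.374
vertex -2.324 2.753 -3.462
vertex -3.097 1.823 -2.712
endloop
endfacet
facet normal 0.492 0.267 -0.829
outer loop
vertex -2.324 2.753 -3.462
vertex -2.483 2.157 -3.748
vertex -2.83 2.741 -3.766
endloop
endfacet
facet normal -0.355 0.748 0.561
outer loop
vertex -2.324 2.753 -3.462
vertex -2.83 2.741 -3.766
vertex -3.097 1.823 -2.712
endloop
endfacet
facet normal 0.492 0.267 -0.829
outer loop
vertex -2.83 2.741 -3.766
vertex -2.483 2.157 -3.748
vertex -3.074 2.289 -4.056
endloop
endfacet
facet normal -0.904 0.408 0.126
outer loop
vertex -2.83 2.741 -3.766
vertex -3.074 2.289 -4.056
vertex -3.097 1.823 -2.712
endloop
endfacet
facet normal 0.492 0.268 -0.829
outer loop
vertex -3.074 2.289 -4.056
vertex -2.483 2.157 -3.748
vertex -2.873 1.738 -4.115
endloop
endfacet
facet normal -0.936 -0.328 -0.130
outer loop
vertex -3.074 2.289 -4.056
vertex -2.873 1.738 -4.115
vertex -3.097 1.823 -2.712
endloop
endfacet
facet normal 0.492 0.267 -0.828
outer loop
vertex -2.873 1.738 -4.115
vertex -2.483 2.157 -3.748
vertex -2.378 1.502 -3.897
endloop
endfacet
facet normal -0.426 -0.905 -0.013
outer loop
vertex -2.873 1.738 -4.115
vertex -2.378 1.502 -3.897
vertex -3.097 1.823 -2.712
endloop
endfacet
facet normal 0.492 0.267 -0.828
outer loop
vertex -2.378 1.502 -3.897
vertex -2.483 2.157 -3.748
vertex -1.962 1.759 -3.567
endloop
endfacet
facet normal 0.242 -0.889 0.388
outer loop
vertex -2.378 1.502 -3.897
vertex -1.962 1.759 -3.567
vertex -3.097 1.823 -2.712
endloop
endfacet
facet normal 0.491 0.266 -0.829
outer loop
vertex -1.962 1.759 -3.567
vertex -2.483 2.157 -3.748
vertex -1.938 2.316 -3.374
endloop
endfacet
facet normal 0.565 -0.292 0.772
outer loop
vertex -1.962 1.759 -3.567
vertex -1.938 2.316 -3.374
vertex -3.097 1.823 -2.712
endloop
endfacet

endsolid
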